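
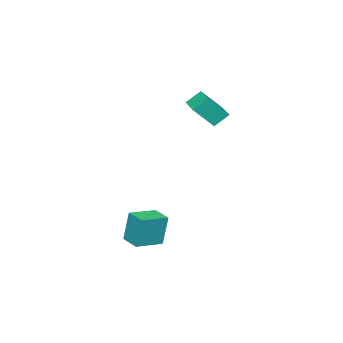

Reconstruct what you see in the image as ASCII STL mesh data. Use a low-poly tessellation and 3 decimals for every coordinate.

solid 
facet normal -0.638 -0.770 -0.001
outer loop
vertex -2.427 -1.282 3.923
vertex -2.882 -0.906 4.463
vertex -3.066 -0.752 3.016
endloop
endfacet
facet normal 0.568 -0.470 -0.675
outer loop
vertex -2.338 0.126 3.017
vertex -2.427 -1.282 3.923
vertex -3.066 -0.752 3.016
endloop
endfacet
facet normal -0.638 -0.770 -0.001
outer loop
vertex -3.066 -0.752 3.016
vertex -2.882 -0.906 4.463
vertex -3.52 -0.376 3.556
endloop
endfacet
facet normal -0.520 0.432 -0.737
outer loop
vertex -3.52 -0.376 3.556
vertex -2.338 0.126 3.017
vertex -3.066 -0.752 3.016
endloop
endfacet
facet normal 0.519 -0.431 0.738
outer loop
vertex -2.427 -1.282 3.923
vertex -2.154 -0.028 4.464
vertex -2.882 -0.906 4.463
endloop
endfacet
facet normal 0.569 -0.470 -0.675
outer loop
vertex -1.7 -0.404 3.924
vertex -2.427 -1.282 3.923
vertex -2.338 0.126 3.017
endloop
endfacet
facet normal 0.520 -0.431 0.737
outer loop
vertex -1.7 -0.404 3.924
vertex -2.154 -0.028 4.464
vertex -2.427 -1.282 3.923
endloop
endfacet
facet normal -0.568 0.471 0.675
outer loop
vertex -2.882 -0.906 4.463
vertex -2.154 -0.028 4.464
vertex -3.52 -0.376 3.556
endloop
endfacet
facet normal -0.519 0.431 -0.738
outer loop
vertex -2.793 0.502 3.557
vertex -2.338 0.126 3.017
vertex -3.52 -0.376 3.556
endloop
endfacet
facet normal -0.569 0.470 0.675
outer loop
vertex -3.52 -0.376 3.556
vertex -2.154 -0.028 4.464
vertex -2.793 0.502 3.557
endloop
endfacet
facet normal 0.638 0.770 0.001
outer loop
vertex -2.793 0.502 3.557
vertex -1.7 -0.404 3.924
vertex -2.338 0.126 3.017
endloop
endfacet
facet normal 0.638 0.770 0.000
outer loop
vertex -2.154 -0.028 4.464
vertex -1.7 -0.404 3.924
vertex -2.793 0.502 3.557
endloop
endfacet
facet normal -0.940 0.316 -0.131
outer loop
vertex 0.869 -0.216 -0.415
vertex 1.151 0.593 -0.487
vertex 1.0 -0.381 -1.748
endloop
endfacet
facet normal -0.327 -0.941 0.084
outer loop
vertex 2.109 -0.753 -1.593
vertex 0.869 -0.216 -0.415
vertex 1.0 -0.381 -1.748
endloop
endfacet
facet normal -0.940 0.316 -0.131
outer loop
vertex 1.0 -0.381 -1.748
vertex 1.151 0.593 -0.487
vertex 1.282 0.428 -1.821
endloop
endfacet
facet normal 0.097 -0.123 -0.988
outer loop
vertex 1.282 0.428 -1.821
vertex 2.109 -0.753 -1.593
vertex 1.0 -0.381 -1.748
endloop
endfacet
facet normal -0.097 0.122 0.988
outer loop
vertex 0.869 -0.216 -0.415
vertex 2.26 0.221 -0.332
vertex 1.151 0.593 -0.487
endloop
endfacet
facet normal -0.328 -0.941 0.084
outer loop
vertex 1.978 -0.588 -0.259
vertex 0.869 -0.216 -0.415
vertex 2.109 -0.753 -1.593
endloop
endfacet
facet normal -0.098 0.123 0.988
outer loop
vertex 1.978 -0.588 -0.259
vertex 2.26 0.221 -0.332
vertex 0.869 -0.216 -0.415
endloop
endfacet
facet normal 0.327 0.941 -0.084
outer loop
vertex 1.151 0.593 -0.487
vertex 2.26 0.221 -0.332
vertex 1.282 0.428 -1.821
endloop
endfacet
facet normal 0.098 -0.122 -0.988
outer loop
vertex 2.391 0.056 -1.665
vertex 2.109 -0.753 -1.593
vertex 1.282 0.428 -1.821
endloop
endfacet
facet normal 0.328 0.941 -0.084
outer loop
vertex 1.282 0.428 -1.821
vertex 2.26 0.221 -0.332
vertex 2.391 0.056 -1.665
endloop
endfacet
facet normal 0.940 -0.316 0.131
outer loop
vertex 2.391 0.056 -1.665
vertex 1.978 -0.588 -0.259
vertex 2.109 -0.753 -1.593
endloop
endfacet
facet normal 0.940 -0.316 0.131
outer loop
vertex 2.26 0.221 -0.332
vertex 1.978 -0.588 -0.259
vertex 2.391 0.056 -1.665
endloop
endfacet

endsolid


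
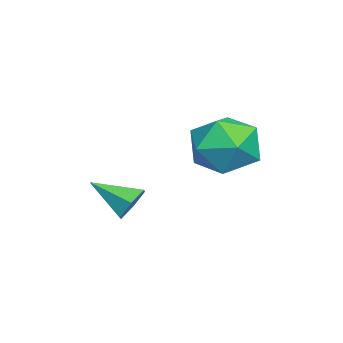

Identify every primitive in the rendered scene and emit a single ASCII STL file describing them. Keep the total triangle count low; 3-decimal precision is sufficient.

solid 
facet normal -0.296 0.954 0.055
outer loop
vertex 0.079 0.616 -1.311
vertex -0.92 0.291 -1.045
vertex -0.186 0.474 -0.27
endloop
endfacet
facet normal 0.395 0.891 0.222
outer loop
vertex 0.079 0.616 -1.311
vertex -0.186 0.474 -0.27
vertex 0.777 0.138 -0.635
endloop
endfacet
facet normal 0.731 0.595 -0.334
outer loop
vertex 0.079 0.616 -1.311
vertex 0.777 0.138 -0.635
vertex 0.638 -0.253 -1.635
endloop
endfacet
facet normal 0.248 0.474 -0.845
outer loop
vertex 0.079 0.616 -1.311
vertex 0.638 -0.253 -1.635
vertex -0.41 -0.158 -1.889
endloop
endfacet
facet normal -0.387 0.696 -0.604
outer loop
vertex 0.079 0.616 -1.311
vertex -0.41 -0.158 -1.889
vertex -0.92 0.291 -1.045
endloop
endfacet
facet normal 0.449 0.445 0.775
outer loop
vertex 0.777 0.138 -0.635
vertex -0.186 0.474 -0.27
vertex 0.21 -0.482 0.049
endloop
endfacet
facet normal -0.669 0.545 0.505
outer loop
vertex -0.186 0.474 -0.27
vertex -0.92 0.291 -1.045
vertex -0.838 -0.387 -0.205
endloop
endfacet
facet normal -0.817 0.128 -0.562
outer loop
vertex -0.92 0.291 -1.045
vertex -0.41 -0.158 -1.889
vertex -0.977 -0.778 -1.205
endloop
endfacet
facet normal 0.209 -0.230 -0.950
outer loop
vertex -0.41 -0.158 -1.889
vertex 0.638 -0.253 -1.635
vertex -0.014 -1.114 -1.57
endloop
endfacet
facet normal 0.992 -0.034 -0.124
outer loop
vertex 0.638 -0.253 -1.635
vertex 0.777 0.138 -0.635
vertex 0.72 -0.931 -0.795
endloop
endfacet
facet normal -0.248 -0.474 0.845
outer loop
vertex -0.279 -1.256 -0.529
vertex 0.21 -0.482 0.049
vertex -0.838 -0.387 -0.205
endloop
endfacet
facet normal -0.731 -0.595 0.334
outer loop
vertex -0.279 -1.256 -0.529
vertex -0.838 -0.387 -0.205
vertex -0.977 -0.778 -1.205
endloop
endfacet
facet normal -0.395 -0.891 -0.222
outer loop
vertex -0.279 -1.256 -0.529
vertex -0.977 -0.778 -1.205
vertex -0.014 -1.114 -1.57
endloop
endfacet
facet normal 0.296 -0.954 -0.055
outer loop
vertex -0.279 -1.256 -0.529
vertex -0.014 -1.114 -1.57
vertex 0.72 -0.931 -0.795
endloop
endfacet
facet normal 0.387 -0.696 0.604
outer loop
vertex -0.279 -1.256 -0.529
vertex 0.72 -0.931 -0.795
vertex 0.21 -0.482 0.049
endloop
endfacet
facet normal -0.209 0.230 0.950
outer loop
vertex -0.838 -0.387 -0.205
vertex 0.21 -0.482 0.049
vertex -0.186 0.474 -0.27
endloop
endfacet
facet normal -0.992 0.034 0.124
outer loop
vertex -0.977 -0.778 -1.205
vertex -0.838 -0.387 -0.205
vertex -0.92 0.291 -1.045
endloop
endfacet
facet normal -0.449 -0.445 -0.775
outer loop
vertex -0.014 -1.114 -1.57
vertex -0.977 -0.778 -1.205
vertex -0.41 -0.158 -1.889
endloop
endfacet
facet normal 0.669 -0.545 -0.505
outer loop
vertex 0.72 -0.931 -0.795
vertex -0.014 -1.114 -1.57
vertex 0.638 -0.253 -1.635
endloop
endfacet
facet normal 0.817 -0.128 0.562
outer loop
vertex 0.21 -0.482 0.049
vertex 0.72 -0.931 -0.795
vertex 0.777 0.138 -0.635
endloop
endfacet
facet normal 0.111 0.869 -0.483
outer loop
vertex 1.441 -2.747 -3.053
vertex 0.904 -2.537 -2.799
vertex 1.451 -2.442 -2.502
endloop
endfacet
facet normal 0.875 -0.429 0.222
outer loop
vertex 1.441 -2.747 -3.053
vertex 1.451 -2.442 -2.502
vertex 0.756 -3.683 -2.161
endloop
endfacet
facet normal 0.112 0.867 -0.485
outer loop
vertex 1.451 -2.442 -2.502
vertex 0.904 -2.537 -2.799
vertex 0.914 -2.231 -2.249
endloop
endfacet
facet normal 0.429 0.008 0.903
outer loop
vertex 1.451 -2.442 -2.502
vertex 0.914 -2.231 -2.249
vertex 0.756 -3.683 -2.161
endloop
endfacet
facet normal 0.111 0.868 -0.485
outer loop
vertex 0.914 -2.231 -2.249
vertex 0.904 -2.537 -2.799
vertex 0.366 -2.327 -2.546
endloop
endfacet
facet normal -0.488 0.106 0.866
outer loop
vertex 0.914 -2.231 -2.249
vertex 0.366 -2.327 -2.546
vertex 0.756 -3.683 -2.161
endloop
endfacet
facet normal 0.111 0.868 -0.484
outer loop
vertex 0.366 -2.327 -2.546
vertex 0.904 -2.537 -2.799
vertex 0.356 -2.633 -3.097
endloop
endfacet
facet normal -0.961 -0.234 0.148
outer loop
vertex 0.366 -2.327 -2.546
vertex 0.356 -2.633 -3.097
vertex 0.756 -3.683 -2.161
endloop
endfacet
facet normal 0.111 0.868 -0.484
outer loop
vertex 0.356 -2.633 -3.097
vertex 0.904 -2.537 -2.799
vertex 0.893 -2.843 -3.35
endloop
endfacet
facet normal -0.514 -0.672 -0.534
outer loop
vertex 0.356 -2.633 -3.097
vertex 0.893 -2.843 -3.35
vertex 0.756 -3.683 -2.161
endloop
endfacet
facet normal 0.110 0.868 -0.484
outer loop
vertex 0.893 -2.843 -3.35
vertex 0.904 -2.537 -2.799
vertex 1.441 -2.747 -3.053
endloop
endfacet
facet normal 0.404 -0.769 -0.496
outer loop
vertex 0.893 -2.843 -3.35
vertex 1.441 -2.747 -3.053
vertex 0.756 -3.683 -2.161
endloop
endfacet

endsolid


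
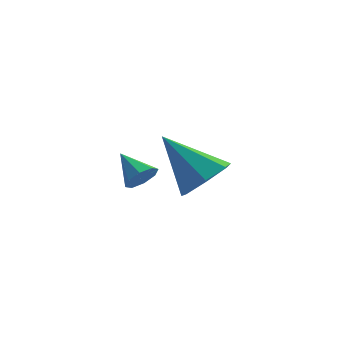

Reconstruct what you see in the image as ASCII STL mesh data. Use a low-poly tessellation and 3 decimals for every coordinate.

solid 
facet normal 0.448 -0.597 -0.665
outer loop
vertex -2.294 -0.556 1.024
vertex -2.756 -0.065 0.272
vertex -1.862 0.132 0.697
endloop
endfacet
facet normal 0.513 0.084 0.854
outer loop
vertex -2.294 -0.556 1.024
vertex -1.862 0.132 0.697
vertex -3.724 1.225 1.708
endloop
endfacet
facet normal 0.448 -0.598 -0.665
outer loop
vertex -1.862 0.132 0.697
vertex -2.756 -0.065 0.272
vertex -2.102 0.672 0.05
endloop
endfacet
facet normal 0.610 0.705 0.362
outer loop
vertex -1.862 0.132 0.697
vertex -2.102 0.672 0.05
vertex -3.724 1.225 1.708
endloop
endfacet
facet normal 0.447 -0.597 -0.665
outer loop
vertex -2.102 0.672 0.05
vertex -2.756 -0.065 0.272
vertex -2.836 0.657 -0.43
endloop
endfacet
facet normal 0.117 0.971 -0.209
outer loop
vertex -2.102 0.672 0.05
vertex -2.836 0.657 -0.43
vertex -3.724 1.225 1.708
endloop
endfacet
facet normal 0.448 -0.597 -0.665
outer loop
vertex -2.836 0.657 -0.43
vertex -2.756 -0.065 0.272
vertex -3.509 0.098 -0.382
endloop
endfacet
facet normal -0.595 0.680 -0.428
outer loop
vertex -2.836 0.657 -0.43
vertex -3.509 0.098 -0.382
vertex -3.724 1.225 1.708
endloop
endfacet
facet normal 0.448 -0.597 -0.665
outer loop
vertex -3.509 0.098 -0.382
vertex -2.756 -0.065 0.272
vertex -3.615 -0.584 0.159
endloop
endfacet
facet normal -0.990 0.051 -0.129
outer loop
vertex -3.509 0.098 -0.382
vertex -3.615 -0.584 0.159
vertex -3.724 1.225 1.708
endloop
endfacet
facet normal 0.448 -0.597 -0.665
outer loop
vertex -3.615 -0.584 0.159
vertex -2.756 -0.065 0.272
vertex -3.075 -0.875 0.784
endloop
endfacet
facet normal -0.771 -0.441 0.461
outer loop
vertex -3.615 -0.584 0.159
vertex -3.075 -0.875 0.784
vertex -3.724 1.225 1.708
endloop
endfacet
facet normal 0.448 -0.597 -0.665
outer loop
vertex -3.075 -0.875 0.784
vertex -2.756 -0.065 0.272
vertex -2.294 -0.556 1.024
endloop
endfacet
facet normal -0.102 -0.427 0.899
outer loop
vertex -3.075 -0.875 0.784
vertex -2.294 -0.556 1.024
vertex -3.724 1.225 1.708
endloop
endfacet
facet normal 0.274 -0.840 -0.468
outer loop
vertex -3.359 3.127 -0.986
vertex -3.632 3.344 -1.535
vertex -3.042 3.387 -1.267
endloop
endfacet
facet normal 0.539 0.221 0.813
outer loop
vertex -3.359 3.127 -0.986
vertex -3.042 3.387 -1.267
vertex -3.988 4.436 -0.925
endloop
endfacet
facet normal 0.274 -0.840 -0.468
outer loop
vertex -3.042 3.387 -1.267
vertex -3.632 3.344 -1.535
vertex -3.07 3.622 -1.705
endloop
endfacet
facet normal 0.757 0.595 0.271
outer loop
vertex -3.042 3.387 -1.267
vertex -3.07 3.622 -1.705
vertex -3.988 4.436 -0.925
endloop
endfacet
facet normal 0.274 -0.840 -0.469
outer loop
vertex -3.07 3.622 -1.705
vertex -3.632 3.344 -1.535
vertex -3.428 3.694 -2.043
endloop
endfacet
facet normal 0.465 0.827 -0.316
outer loop
vertex -3.07 3.622 -1.705
vertex -3.428 3.694 -2.043
vertex -3.988 4.436 -0.925
endloop
endfacet
facet normal 0.273 -0.840 -0.469
outer loop
vertex -3.428 3.694 -2.043
vertex -3.632 3.344 -1.535
vertex -3.906 3.561 -2.083
endloop
endfacet
facet normal -0.167 0.781 -0.602
outer loop
vertex -3.428 3.694 -2.043
vertex -3.906 3.561 -2.083
vertex -3.988 4.436 -0.925
endloop
endfacet
facet normal 0.273 -0.840 -0.469
outer loop
vertex -3.906 3.561 -2.083
vertex -3.632 3.344 -1.535
vertex -4.223 3.301 -1.802
endloop
endfacet
facet normal -0.768 0.483 -0.420
outer loop
vertex -3.906 3.561 -2.083
vertex -4.223 3.301 -1.802
vertex -3.988 4.436 -0.925
endloop
endfacet
facet normal 0.273 -0.840 -0.469
outer loop
vertex -4.223 3.301 -1.802
vertex -3.632 3.344 -1.535
vertex -4.195 3.066 -1.365
endloop
endfacet
facet normal -0.986 0.110 0.122
outer loop
vertex -4.223 3.301 -1.802
vertex -4.195 3.066 -1.365
vertex -3.988 4.436 -0.925
endloop
endfacet
facet normal 0.273 -0.840 -0.468
outer loop
vertex -4.195 3.066 -1.365
vertex -3.632 3.344 -1.535
vertex -3.837 2.994 -1.027
endloop
endfacet
facet normal -0.694 -0.123 0.709
outer loop
vertex -4.195 3.066 -1.365
vertex -3.837 2.994 -1.027
vertex -3.988 4.436 -0.925
endloop
endfacet
facet normal 0.274 -0.840 -0.468
outer loop
vertex -3.837 2.994 -1.027
vertex -3.632 3.344 -1.535
vertex -3.359 3.127 -0.986
endloop
endfacet
facet normal -0.064 -0.077 0.995
outer loop
vertex -3.837 2.994 -1.027
vertex -3.359 3.127 -0.986
vertex -3.988 4.436 -0.925
endloop
endfacet

endsolid


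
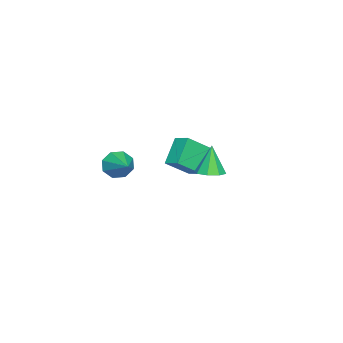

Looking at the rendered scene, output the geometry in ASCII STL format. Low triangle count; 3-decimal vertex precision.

solid 
facet normal -0.711 -0.588 -0.385
outer loop
vertex 3.724 -2.853 0.512
vertex 3.156 -2.723 1.362
vertex 3.24 -2.233 0.46
endloop
endfacet
facet normal 0.603 0.414 -0.682
outer loop
vertex 3.724 -2.853 0.512
vertex 3.24 -2.233 0.46
vertex 4.664 -1.477 2.178
endloop
endfacet
facet normal -0.711 -0.588 -0.385
outer loop
vertex 3.24 -2.233 0.46
vertex 3.156 -2.723 1.362
vertex 2.707 -1.9 0.936
endloop
endfacet
facet normal 0.116 0.870 -0.479
outer loop
vertex 3.24 -2.233 0.46
vertex 2.707 -1.9 0.936
vertex 4.664 -1.477 2.178
endloop
endfacet
facet normal -0.711 -0.588 -0.386
outer loop
vertex 2.707 -1.9 0.936
vertex 3.156 -2.723 1.362
vertex 2.437 -2.049 1.661
endloop
endfacet
facet normal -0.269 0.958 0.097
outer loop
vertex 2.707 -1.9 0.936
vertex 2.437 -2.049 1.661
vertex 4.664 -1.477 2.178
endloop
endfacet
facet normal -0.711 -0.588 -0.386
outer loop
vertex 2.437 -2.049 1.661
vertex 3.156 -2.723 1.362
vertex 2.588 -2.593 2.211
endloop
endfacet
facet normal -0.325 0.626 0.709
outer loop
vertex 2.437 -2.049 1.661
vertex 2.588 -2.593 2.211
vertex 4.664 -1.477 2.178
endloop
endfacet
facet normal -0.711 -0.589 -0.385
outer loop
vertex 2.588 -2.593 2.211
vertex 3.156 -2.723 1.362
vertex 3.073 -3.213 2.264
endloop
endfacet
facet normal -0.021 0.069 0.997
outer loop
vertex 2.588 -2.593 2.211
vertex 3.073 -3.213 2.264
vertex 4.664 -1.477 2.178
endloop
endfacet
facet normal -0.711 -0.588 -0.385
outer loop
vertex 3.073 -3.213 2.264
vertex 3.156 -2.723 1.362
vertex 3.606 -3.546 1.788
endloop
endfacet
facet normal 0.467 -0.388 0.794
outer loop
vertex 3.073 -3.213 2.264
vertex 3.606 -3.546 1.788
vertex 4.664 -1.477 2.178
endloop
endfacet
facet normal -0.712 -0.588 -0.384
outer loop
vertex 3.606 -3.546 1.788
vertex 3.156 -2.723 1.362
vertex 3.875 -3.397 1.062
endloop
endfacet
facet normal 0.852 -0.477 0.218
outer loop
vertex 3.606 -3.546 1.788
vertex 3.875 -3.397 1.062
vertex 4.664 -1.477 2.178
endloop
endfacet
facet normal -0.712 -0.587 -0.386
outer loop
vertex 3.875 -3.397 1.062
vertex 3.156 -2.723 1.362
vertex 3.724 -2.853 0.512
endloop
endfacet
facet normal 0.908 -0.145 -0.393
outer loop
vertex 3.875 -3.397 1.062
vertex 3.724 -2.853 0.512
vertex 4.664 -1.477 2.178
endloop
endfacet
facet normal 0.273 0.050 -0.961
outer loop
vertex 0.415 1.233 -0.067
vertex -0.334 1.822 -0.249
vertex 0.59 1.95 0.02
endloop
endfacet
facet normal 0.751 -0.257 0.608
outer loop
vertex 0.415 1.233 -0.067
vertex 0.59 1.95 0.02
vertex -0.906 1.718 1.769
endloop
endfacet
facet normal 0.273 0.050 -0.961
outer loop
vertex 0.59 1.95 0.02
vertex -0.334 1.822 -0.249
vertex 0.223 2.592 -0.051
endloop
endfacet
facet normal 0.652 0.441 0.616
outer loop
vertex 0.59 1.95 0.02
vertex 0.223 2.592 -0.051
vertex -0.906 1.718 1.769
endloop
endfacet
facet normal 0.273 0.050 -0.961
outer loop
vertex 0.223 2.592 -0.051
vertex -0.334 1.822 -0.249
vertex -0.47 2.782 -0.238
endloop
endfacet
facet normal 0.108 0.869 0.484
outer loop
vertex 0.223 2.592 -0.051
vertex -0.47 2.782 -0.238
vertex -0.906 1.718 1.769
endloop
endfacet
facet normal 0.272 0.050 -0.961
outer loop
vertex -0.47 2.782 -0.238
vertex -0.334 1.822 -0.249
vertex -1.083 2.411 -0.431
endloop
endfacet
facet normal -0.561 0.776 0.289
outer loop
vertex -0.47 2.782 -0.238
vertex -1.083 2.411 -0.431
vertex -0.906 1.718 1.769
endloop
endfacet
facet normal 0.272 0.049 -0.961
outer loop
vertex -1.083 2.411 -0.431
vertex -0.334 1.822 -0.249
vertex -1.257 1.694 -0.517
endloop
endfacet
facet normal -0.965 0.217 0.146
outer loop
vertex -1.083 2.411 -0.431
vertex -1.257 1.694 -0.517
vertex -0.906 1.718 1.769
endloop
endfacet
facet normal 0.272 0.051 -0.961
outer loop
vertex -1.257 1.694 -0.517
vertex -0.334 1.822 -0.249
vertex -0.89 1.053 -0.447
endloop
endfacet
facet normal -0.866 -0.481 0.138
outer loop
vertex -1.257 1.694 -0.517
vertex -0.89 1.053 -0.447
vertex -0.906 1.718 1.769
endloop
endfacet
facet normal 0.273 0.050 -0.961
outer loop
vertex -0.89 1.053 -0.447
vertex -0.334 1.822 -0.249
vertex -0.197 0.862 -0.26
endloop
endfacet
facet normal -0.323 -0.907 0.270
outer loop
vertex -0.89 1.053 -0.447
vertex -0.197 0.862 -0.26
vertex -0.906 1.718 1.769
endloop
endfacet
facet normal 0.273 0.050 -0.961
outer loop
vertex -0.197 0.862 -0.26
vertex -0.334 1.822 -0.249
vertex 0.415 1.233 -0.067
endloop
endfacet
facet normal 0.347 -0.814 0.465
outer loop
vertex -0.197 0.862 -0.26
vertex 0.415 1.233 -0.067
vertex -0.906 1.718 1.769
endloop
endfacet
facet normal -0.712 0.054 0.700
outer loop
vertex -4.247 -1.845 0.179
vertex -3.752 -0.826 0.604
vertex -5.467 -0.697 -1.152
endloop
endfacet
facet normal -0.409 -0.842 -0.351
outer loop
vertex -3.928 -0.814 -2.664
vertex -4.247 -1.845 0.179
vertex -5.467 -0.697 -1.152
endloop
endfacet
facet normal -0.712 0.054 0.700
outer loop
vertex -5.467 -0.697 -1.152
vertex -3.752 -0.826 0.604
vertex -4.972 0.322 -0.727
endloop
endfacet
facet normal -0.570 0.536 -0.622
outer loop
vertex -4.972 0.322 -0.727
vertex -3.928 -0.814 -2.664
vertex -5.467 -0.697 -1.152
endloop
endfacet
facet normal 0.570 -0.536 0.622
outer loop
vertex -4.247 -1.845 0.179
vertex -2.213 -0.943 -0.908
vertex -3.752 -0.826 0.604
endloop
endfacet
facet normal -0.409 -0.842 -0.351
outer loop
vertex -2.708 -1.962 -1.333
vertex -4.247 -1.845 0.179
vertex -3.928 -0.814 -2.664
endloop
endfacet
facet normal 0.570 -0.536 0.622
outer loop
vertex -2.708 -1.962 -1.333
vertex -2.213 -0.943 -0.908
vertex -4.247 -1.845 0.179
endloop
endfacet
facet normal 0.409 0.842 0.351
outer loop
vertex -3.752 -0.826 0.604
vertex -2.213 -0.943 -0.908
vertex -4.972 0.322 -0.727
endloop
endfacet
facet normal -0.570 0.536 -0.622
outer loop
vertex -3.433 0.205 -2.239
vertex -3.928 -0.814 -2.664
vertex -4.972 0.322 -0.727
endloop
endfacet
facet normal 0.409 0.842 0.351
outer loop
vertex -4.972 0.322 -0.727
vertex -2.213 -0.943 -0.908
vertex -3.433 0.205 -2.239
endloop
endfacet
facet normal 0.712 -0.054 -0.700
outer loop
vertex -3.433 0.205 -2.239
vertex -2.708 -1.962 -1.333
vertex -3.928 -0.814 -2.664
endloop
endfacet
facet normal 0.712 -0.054 -0.700
outer loop
vertex -2.213 -0.943 -0.908
vertex -2.708 -1.962 -1.333
vertex -3.433 0.205 -2.239
endloop
endfacet

endsolid


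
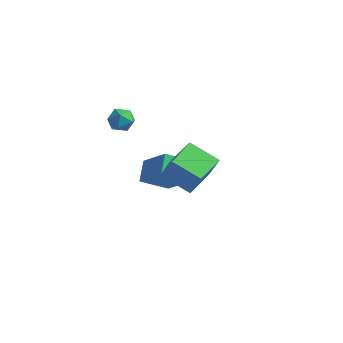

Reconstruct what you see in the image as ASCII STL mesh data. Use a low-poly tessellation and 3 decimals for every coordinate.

solid 
facet normal -0.747 0.162 -0.645
outer loop
vertex -3.983 1.53 -3.095
vertex -3.061 2.649 -3.883
vertex -3.508 0.583 -3.883
endloop
endfacet
facet normal -0.559 -0.678 0.478
outer loop
vertex -1.879 0.231 -2.477
vertex -3.983 1.53 -3.095
vertex -3.508 0.583 -3.883
endloop
endfacet
facet normal -0.747 0.162 -0.645
outer loop
vertex -3.508 0.583 -3.883
vertex -3.061 2.649 -3.883
vertex -2.585 1.702 -4.671
endloop
endfacet
facet normal 0.360 -0.717 -0.597
outer loop
vertex -2.585 1.702 -4.671
vertex -1.879 0.231 -2.477
vertex -3.508 0.583 -3.883
endloop
endfacet
facet normal -0.360 0.717 0.597
outer loop
vertex -3.983 1.53 -3.095
vertex -1.432 2.297 -2.477
vertex -3.061 2.649 -3.883
endloop
endfacet
facet normal -0.559 -0.678 0.477
outer loop
vertex -2.355 1.178 -1.689
vertex -3.983 1.53 -3.095
vertex -1.879 0.231 -2.477
endloop
endfacet
facet normal -0.360 0.717 0.597
outer loop
vertex -2.355 1.178 -1.689
vertex -1.432 2.297 -2.477
vertex -3.983 1.53 -3.095
endloop
endfacet
facet normal 0.559 0.678 -0.478
outer loop
vertex -3.061 2.649 -3.883
vertex -1.432 2.297 -2.477
vertex -2.585 1.702 -4.671
endloop
endfacet
facet normal 0.360 -0.717 -0.597
outer loop
vertex -0.957 1.35 -3.265
vertex -1.879 0.231 -2.477
vertex -2.585 1.702 -4.671
endloop
endfacet
facet normal 0.559 0.678 -0.478
outer loop
vertex -2.585 1.702 -4.671
vertex -1.432 2.297 -2.477
vertex -0.957 1.35 -3.265
endloop
endfacet
facet normal 0.747 -0.161 0.645
outer loop
vertex -0.957 1.35 -3.265
vertex -2.355 1.178 -1.689
vertex -1.879 0.231 -2.477
endloop
endfacet
facet normal 0.747 -0.162 0.645
outer loop
vertex -1.432 2.297 -2.477
vertex -2.355 1.178 -1.689
vertex -0.957 1.35 -3.265
endloop
endfacet
facet normal -0.887 -0.160 0.433
outer loop
vertex 1.951 -4.066 2.557
vertex 1.751 -2.372 2.774
vertex 1.298 -3.977 1.254
endloop
endfacet
facet normal 0.116 -0.985 -0.126
outer loop
vertex 2.789 -3.708 0.526
vertex 1.951 -4.066 2.557
vertex 1.298 -3.977 1.254
endloop
endfacet
facet normal -0.887 -0.159 0.433
outer loop
vertex 1.298 -3.977 1.254
vertex 1.751 -2.372 2.774
vertex 1.099 -2.282 1.47
endloop
endfacet
facet normal -0.447 0.061 -0.893
outer loop
vertex 1.099 -2.282 1.47
vertex 2.789 -3.708 0.526
vertex 1.298 -3.977 1.254
endloop
endfacet
facet normal 0.447 -0.062 0.892
outer loop
vertex 1.951 -4.066 2.557
vertex 3.242 -2.103 2.046
vertex 1.751 -2.372 2.774
endloop
endfacet
facet normal 0.116 -0.985 -0.126
outer loop
vertex 3.441 -3.798 1.83
vertex 1.951 -4.066 2.557
vertex 2.789 -3.708 0.526
endloop
endfacet
facet normal 0.447 -0.061 0.893
outer loop
vertex 3.441 -3.798 1.83
vertex 3.242 -2.103 2.046
vertex 1.951 -4.066 2.557
endloop
endfacet
facet normal -0.116 0.985 0.126
outer loop
vertex 1.751 -2.372 2.774
vertex 3.242 -2.103 2.046
vertex 1.099 -2.282 1.47
endloop
endfacet
facet normal -0.447 0.062 -0.893
outer loop
vertex 2.589 -2.014 0.743
vertex 2.789 -3.708 0.526
vertex 1.099 -2.282 1.47
endloop
endfacet
facet normal -0.116 0.985 0.125
outer loop
vertex 1.099 -2.282 1.47
vertex 3.242 -2.103 2.046
vertex 2.589 -2.014 0.743
endloop
endfacet
facet normal 0.887 0.160 -0.433
outer loop
vertex 2.589 -2.014 0.743
vertex 3.441 -3.798 1.83
vertex 2.789 -3.708 0.526
endloop
endfacet
facet normal 0.887 0.159 -0.434
outer loop
vertex 3.242 -2.103 2.046
vertex 3.441 -3.798 1.83
vertex 2.589 -2.014 0.743
endloop
endfacet
facet normal 0.008 0.099 0.995
outer loop
vertex -2.03 -1.907 3.196
vertex -2.681 -2.249 3.235
vertex -2.058 -2.639 3.269
endloop
endfacet
facet normal 0.670 0.048 0.740
outer loop
vertex -2.03 -1.907 3.196
vertex -2.058 -2.639 3.269
vertex -1.572 -2.333 2.809
endloop
endfacet
facet normal 0.769 0.579 0.272
outer loop
vertex -2.03 -1.907 3.196
vertex -1.572 -2.333 2.809
vertex -1.895 -1.754 2.489
endloop
endfacet
facet normal 0.165 0.957 0.239
outer loop
vertex -2.03 -1.907 3.196
vertex -1.895 -1.754 2.489
vertex -2.58 -1.702 2.753
endloop
endfacet
facet normal -0.306 0.661 0.686
outer loop
vertex -2.03 -1.907 3.196
vertex -2.58 -1.702 2.753
vertex -2.681 -2.249 3.235
endloop
endfacet
facet normal 0.725 -0.570 0.387
outer loop
vertex -1.572 -2.333 2.809
vertex -2.058 -2.639 3.269
vertex -1.94 -2.938 2.607
endloop
endfacet
facet normal -0.349 -0.488 0.800
outer loop
vertex -2.058 -2.639 3.269
vertex -2.681 -2.249 3.235
vertex -2.625 -2.886 2.871
endloop
endfacet
facet normal -0.856 0.421 0.299
outer loop
vertex -2.681 -2.249 3.235
vertex -2.58 -1.702 2.753
vertex -2.948 -2.307 2.551
endloop
endfacet
facet normal -0.095 0.901 -0.424
outer loop
vertex -2.58 -1.702 2.753
vertex -1.895 -1.754 2.489
vertex -2.462 -2.001 2.091
endloop
endfacet
facet normal 0.883 0.289 -0.369
outer loop
vertex -1.895 -1.754 2.489
vertex -1.572 -2.333 2.809
vertex -1.839 -2.391 2.125
endloop
endfacet
facet normal -0.165 -0.957 -0.239
outer loop
vertex -2.49 -2.733 2.164
vertex -1.94 -2.938 2.607
vertex -2.625 -2.886 2.871
endloop
endfacet
facet normal -0.769 -0.579 -0.272
outer loop
vertex -2.49 -2.733 2.164
vertex -2.625 -2.886 2.871
vertex -2.948 -2.307 2.551
endloop
endfacet
facet normal -0.670 -0.048 -0.740
outer loop
vertex -2.49 -2.733 2.164
vertex -2.948 -2.307 2.551
vertex -2.462 -2.001 2.091
endloop
endfacet
facet normal -0.008 -0.099 -0.995
outer loop
vertex -2.49 -2.733 2.164
vertex -2.462 -2.001 2.091
vertex -1.839 -2.391 2.125
endloop
endfacet
facet normal 0.306 -0.661 -0.686
outer loop
vertex -2.49 -2.733 2.164
vertex -1.839 -2.391 2.125
vertex -1.94 -2.938 2.607
endloop
endfacet
facet normal 0.095 -0.901 0.424
outer loop
vertex -2.625 -2.886 2.871
vertex -1.94 -2.938 2.607
vertex -2.058 -2.639 3.269
endloop
endfacet
facet normal -0.883 -0.289 0.369
outer loop
vertex -2.948 -2.307 2.551
vertex -2.625 -2.886 2.871
vertex -2.681 -2.249 3.235
endloop
endfacet
facet normal -0.725 0.570 -0.387
outer loop
vertex -2.462 -2.001 2.091
vertex -2.948 -2.307 2.551
vertex -2.58 -1.702 2.753
endloop
endfacet
facet normal 0.349 0.488 -0.800
outer loop
vertex -1.839 -2.391 2.125
vertex -2.462 -2.001 2.091
vertex -1.895 -1.754 2.489
endloop
endfacet
facet normal 0.856 -0.421 -0.299
outer loop
vertex -1.94 -2.938 2.607
vertex -1.839 -2.391 2.125
vertex -1.572 -2.333 2.809
endloop
endfacet

endsolid


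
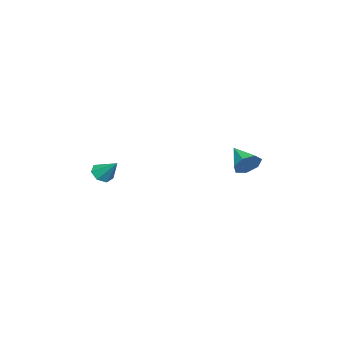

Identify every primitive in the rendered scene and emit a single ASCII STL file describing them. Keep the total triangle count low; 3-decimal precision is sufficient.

solid 
facet normal -0.242 -0.694 -0.679
outer loop
vertex -1.798 -2.726 -3.907
vertex -2.255 -2.374 -4.104
vertex -1.676 -2.389 -4.295
endloop
endfacet
facet normal 0.961 -0.034 0.273
outer loop
vertex -1.798 -2.726 -3.907
vertex -1.676 -2.389 -4.295
vertex -1.945 -1.486 -3.236
endloop
endfacet
facet normal -0.242 -0.693 -0.679
outer loop
vertex -1.676 -2.389 -4.295
vertex -2.255 -2.374 -4.104
vertex -1.989 -2.04 -4.54
endloop
endfacet
facet normal 0.802 0.539 -0.256
outer loop
vertex -1.676 -2.389 -4.295
vertex -1.989 -2.04 -4.54
vertex -1.945 -1.486 -3.236
endloop
endfacet
facet normal -0.241 -0.694 -0.678
outer loop
vertex -1.989 -2.04 -4.54
vertex -2.255 -2.374 -4.104
vertex -2.503 -1.943 -4.457
endloop
endfacet
facet normal 0.109 0.914 -0.392
outer loop
vertex -1.989 -2.04 -4.54
vertex -2.503 -1.943 -4.457
vertex -1.945 -1.486 -3.236
endloop
endfacet
facet normal -0.242 -0.694 -0.678
outer loop
vertex -2.503 -1.943 -4.457
vertex -2.255 -2.374 -4.104
vertex -2.83 -2.17 -4.108
endloop
endfacet
facet normal -0.592 0.805 -0.031
outer loop
vertex -2.503 -1.943 -4.457
vertex -2.83 -2.17 -4.108
vertex -1.945 -1.486 -3.236
endloop
endfacet
facet normal -0.242 -0.694 -0.678
outer loop
vertex -2.83 -2.17 -4.108
vertex -2.255 -2.374 -4.104
vertex -2.723 -2.551 -3.756
endloop
endfacet
facet normal -0.777 0.296 0.556
outer loop
vertex -2.83 -2.17 -4.108
vertex -2.723 -2.551 -3.756
vertex -1.945 -1.486 -3.236
endloop
endfacet
facet normal -0.243 -0.693 -0.679
outer loop
vertex -2.723 -2.551 -3.756
vertex -2.255 -2.374 -4.104
vertex -2.264 -2.799 -3.667
endloop
endfacet
facet normal -0.303 -0.230 0.925
outer loop
vertex -2.723 -2.551 -3.756
vertex -2.264 -2.799 -3.667
vertex -1.945 -1.486 -3.236
endloop
endfacet
facet normal -0.241 -0.693 -0.679
outer loop
vertex -2.264 -2.799 -3.667
vertex -2.255 -2.374 -4.104
vertex -1.798 -2.726 -3.907
endloop
endfacet
facet normal 0.470 -0.376 0.798
outer loop
vertex -2.264 -2.799 -3.667
vertex -1.798 -2.726 -3.907
vertex -1.945 -1.486 -3.236
endloop
endfacet
facet normal 0.568 0.693 -0.444
outer loop
vertex -2.858 4.192 -2.453
vertex -3.348 4.258 -2.976
vertex -3.304 4.62 -2.355
endloop
endfacet
facet normal 0.131 -0.089 0.987
outer loop
vertex -2.858 4.192 -2.453
vertex -3.304 4.62 -2.355
vertex -4.132 3.302 -2.364
endloop
endfacet
facet normal 0.568 0.693 -0.444
outer loop
vertex -3.304 4.62 -2.355
vertex -3.348 4.258 -2.976
vertex -3.783 4.775 -2.725
endloop
endfacet
facet normal -0.513 0.317 0.797
outer loop
vertex -3.304 4.62 -2.355
vertex -3.783 4.775 -2.725
vertex -4.132 3.302 -2.364
endloop
endfacet
facet normal 0.568 0.693 -0.444
outer loop
vertex -3.783 4.775 -2.725
vertex -3.348 4.258 -2.976
vertex -3.934 4.541 -3.284
endloop
endfacet
facet normal -0.954 0.262 0.148
outer loop
vertex -3.783 4.775 -2.725
vertex -3.934 4.541 -3.284
vertex -4.132 3.302 -2.364
endloop
endfacet
facet normal 0.568 0.694 -0.443
outer loop
vertex -3.934 4.541 -3.284
vertex -3.348 4.258 -2.976
vertex -3.645 4.095 -3.612
endloop
endfacet
facet normal -0.858 -0.211 -0.469
outer loop
vertex -3.934 4.541 -3.284
vertex -3.645 4.095 -3.612
vertex -4.132 3.302 -2.364
endloop
endfacet
facet normal 0.569 0.693 -0.443
outer loop
vertex -3.645 4.095 -3.612
vertex -3.348 4.258 -2.976
vertex -3.132 3.771 -3.46
endloop
endfacet
facet normal -0.298 -0.749 -0.592
outer loop
vertex -3.645 4.095 -3.612
vertex -3.132 3.771 -3.46
vertex -4.132 3.302 -2.364
endloop
endfacet
facet normal 0.567 0.693 -0.445
outer loop
vertex -3.132 3.771 -3.46
vertex -3.348 4.258 -2.976
vertex -2.782 3.815 -2.945
endloop
endfacet
facet normal 0.304 -0.944 -0.126
outer loop
vertex -3.132 3.771 -3.46
vertex -2.782 3.815 -2.945
vertex -4.132 3.302 -2.364
endloop
endfacet
facet normal 0.567 0.694 -0.444
outer loop
vertex -2.782 3.815 -2.945
vertex -3.348 4.258 -2.976
vertex -2.858 4.192 -2.453
endloop
endfacet
facet normal 0.495 -0.651 0.575
outer loop
vertex -2.782 3.815 -2.945
vertex -2.858 4.192 -2.453
vertex -4.132 3.302 -2.364
endloop
endfacet

endsolid


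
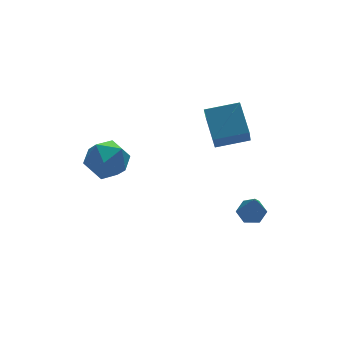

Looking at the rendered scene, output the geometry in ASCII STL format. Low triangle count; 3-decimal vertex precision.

solid 
facet normal 0.225 0.521 -0.823
outer loop
vertex 1.724 -1.129 -4.812
vertex 1.181 -0.874 -4.799
vertex 1.64 -0.617 -4.511
endloop
endfacet
facet normal 0.880 -0.125 0.458
outer loop
vertex 1.724 -1.129 -4.812
vertex 1.64 -0.617 -4.511
vertex 0.719 -1.946 -3.101
endloop
endfacet
facet normal 0.225 0.521 -0.823
outer loop
vertex 1.64 -0.617 -4.511
vertex 1.181 -0.874 -4.799
vertex 1.097 -0.362 -4.498
endloop
endfacet
facet normal 0.296 0.591 0.750
outer loop
vertex 1.64 -0.617 -4.511
vertex 1.097 -0.362 -4.498
vertex 0.719 -1.946 -3.101
endloop
endfacet
facet normal 0.225 0.521 -0.823
outer loop
vertex 1.097 -0.362 -4.498
vertex 1.181 -0.874 -4.799
vertex 0.638 -0.619 -4.786
endloop
endfacet
facet normal -0.640 0.589 0.494
outer loop
vertex 1.097 -0.362 -4.498
vertex 0.638 -0.619 -4.786
vertex 0.719 -1.946 -3.101
endloop
endfacet
facet normal 0.224 0.519 -0.825
outer loop
vertex 0.638 -0.619 -4.786
vertex 1.181 -0.874 -4.799
vertex 0.722 -1.132 -5.086
endloop
endfacet
facet normal -0.990 -0.130 -0.055
outer loop
vertex 0.638 -0.619 -4.786
vertex 0.722 -1.132 -5.086
vertex 0.719 -1.946 -3.101
endloop
endfacet
facet normal 0.222 0.521 -0.824
outer loop
vertex 0.722 -1.132 -5.086
vertex 1.181 -0.874 -4.799
vertex 1.265 -1.386 -5.1
endloop
endfacet
facet normal -0.405 -0.846 -0.347
outer loop
vertex 0.722 -1.132 -5.086
vertex 1.265 -1.386 -5.1
vertex 0.719 -1.946 -3.101
endloop
endfacet
facet normal 0.225 0.521 -0.823
outer loop
vertex 1.265 -1.386 -5.1
vertex 1.181 -0.874 -4.799
vertex 1.724 -1.129 -4.812
endloop
endfacet
facet normal 0.530 -0.843 -0.092
outer loop
vertex 1.265 -1.386 -5.1
vertex 1.724 -1.129 -4.812
vertex 0.719 -1.946 -3.101
endloop
endfacet
facet normal -0.932 0.306 -0.195
outer loop
vertex -0.336 -0.538 -0.342
vertex -0.154 0.593 0.564
vertex 0.199 0.332 -1.535
endloop
endfacet
facet normal -0.124 -0.774 -0.620
outer loop
vertex 1.494 -0.093 -1.264
vertex -0.336 -0.538 -0.342
vertex 0.199 0.332 -1.535
endloop
endfacet
facet normal -0.932 0.305 -0.195
outer loop
vertex 0.199 0.332 -1.535
vertex -0.154 0.593 0.564
vertex 0.38 1.463 -0.629
endloop
endfacet
facet normal 0.341 0.554 -0.760
outer loop
vertex 0.38 1.463 -0.629
vertex 1.494 -0.093 -1.264
vertex 0.199 0.332 -1.535
endloop
endfacet
facet normal -0.341 -0.554 0.760
outer loop
vertex -0.336 -0.538 -0.342
vertex 1.141 0.168 0.835
vertex -0.154 0.593 0.564
endloop
endfacet
facet normal -0.124 -0.774 -0.620
outer loop
vertex 0.96 -0.963 -0.071
vertex -0.336 -0.538 -0.342
vertex 1.494 -0.093 -1.264
endloop
endfacet
facet normal -0.341 -0.554 0.760
outer loop
vertex 0.96 -0.963 -0.071
vertex 1.141 0.168 0.835
vertex -0.336 -0.538 -0.342
endloop
endfacet
facet normal 0.124 0.774 0.620
outer loop
vertex -0.154 0.593 0.564
vertex 1.141 0.168 0.835
vertex 0.38 1.463 -0.629
endloop
endfacet
facet normal 0.341 0.554 -0.760
outer loop
vertex 1.676 1.038 -0.358
vertex 1.494 -0.093 -1.264
vertex 0.38 1.463 -0.629
endloop
endfacet
facet normal 0.124 0.774 0.620
outer loop
vertex 0.38 1.463 -0.629
vertex 1.141 0.168 0.835
vertex 1.676 1.038 -0.358
endloop
endfacet
facet normal 0.932 -0.306 0.194
outer loop
vertex 1.676 1.038 -0.358
vertex 0.96 -0.963 -0.071
vertex 1.494 -0.093 -1.264
endloop
endfacet
facet normal 0.932 -0.305 0.195
outer loop
vertex 1.141 0.168 0.835
vertex 0.96 -0.963 -0.071
vertex 1.676 1.038 -0.358
endloop
endfacet
facet normal -0.784 0.576 -0.230
outer loop
vertex -4.102 2.158 -2.684
vertex -4.586 1.822 -1.877
vertex -4.008 2.635 -1.811
endloop
endfacet
facet normal -0.175 0.872 -0.457
outer loop
vertex -4.102 2.158 -2.684
vertex -4.008 2.635 -1.811
vertex -3.207 2.492 -2.39
endloop
endfacet
facet normal 0.142 0.412 -0.900
outer loop
vertex -4.102 2.158 -2.684
vertex -3.207 2.492 -2.39
vertex -3.29 1.592 -2.815
endloop
endfacet
facet normal -0.271 -0.169 -0.948
outer loop
vertex -4.102 2.158 -2.684
vertex -3.29 1.592 -2.815
vertex -4.142 1.178 -2.498
endloop
endfacet
facet normal -0.843 -0.067 -0.534
outer loop
vertex -4.102 2.158 -2.684
vertex -4.142 1.178 -2.498
vertex -4.586 1.822 -1.877
endloop
endfacet
facet normal 0.251 0.962 0.109
outer loop
vertex -3.207 2.492 -2.39
vertex -4.008 2.635 -1.811
vertex -3.138 2.362 -1.402
endloop
endfacet
facet normal -0.735 0.484 0.476
outer loop
vertex -4.008 2.635 -1.811
vertex -4.586 1.822 -1.877
vertex -3.99 1.948 -1.085
endloop
endfacet
facet normal -0.830 -0.557 -0.015
outer loop
vertex -4.586 1.822 -1.877
vertex -4.142 1.178 -2.498
vertex -4.073 1.048 -1.51
endloop
endfacet
facet normal 0.096 -0.722 -0.685
outer loop
vertex -4.142 1.178 -2.498
vertex -3.29 1.592 -2.815
vertex -3.272 0.905 -2.089
endloop
endfacet
facet normal 0.763 0.217 -0.609
outer loop
vertex -3.29 1.592 -2.815
vertex -3.207 2.492 -2.39
vertex -2.694 1.718 -2.023
endloop
endfacet
facet normal 0.271 0.169 0.948
outer loop
vertex -3.178 1.382 -1.216
vertex -3.138 2.362 -1.402
vertex -3.99 1.948 -1.085
endloop
endfacet
facet normal -0.142 -0.412 0.900
outer loop
vertex -3.178 1.382 -1.216
vertex -3.99 1.948 -1.085
vertex -4.073 1.048 -1.51
endloop
endfacet
facet normal 0.175 -0.872 0.457
outer loop
vertex -3.178 1.382 -1.216
vertex -4.073 1.048 -1.51
vertex -3.272 0.905 -2.089
endloop
endfacet
facet normal 0.784 -0.576 0.230
outer loop
vertex -3.178 1.382 -1.216
vertex -3.272 0.905 -2.089
vertex -2.694 1.718 -2.023
endloop
endfacet
facet normal 0.843 0.067 0.534
outer loop
vertex -3.178 1.382 -1.216
vertex -2.694 1.718 -2.023
vertex -3.138 2.362 -1.402
endloop
endfacet
facet normal -0.096 0.722 0.685
outer loop
vertex -3.99 1.948 -1.085
vertex -3.138 2.362 -1.402
vertex -4.008 2.635 -1.811
endloop
endfacet
facet normal -0.763 -0.217 0.609
outer loop
vertex -4.073 1.048 -1.51
vertex -3.99 1.948 -1.085
vertex -4.586 1.822 -1.877
endloop
endfacet
facet normal -0.251 -0.962 -0.109
outer loop
vertex -3.272 0.905 -2.089
vertex -4.073 1.048 -1.51
vertex -4.142 1.178 -2.498
endloop
endfacet
facet normal 0.735 -0.484 -0.476
outer loop
vertex -2.694 1.718 -2.023
vertex -3.272 0.905 -2.089
vertex -3.29 1.592 -2.815
endloop
endfacet
facet normal 0.830 0.557 0.015
outer loop
vertex -3.138 2.362 -1.402
vertex -2.694 1.718 -2.023
vertex -3.207 2.492 -2.39
endloop
endfacet

endsolid


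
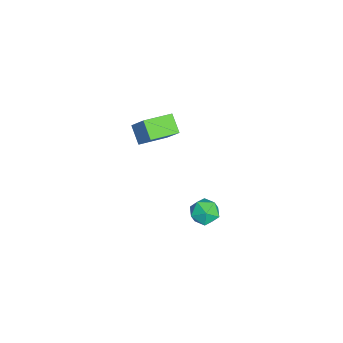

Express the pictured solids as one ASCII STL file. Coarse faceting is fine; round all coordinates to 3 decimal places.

solid 
facet normal 0.183 0.099 0.978
outer loop
vertex 2.464 1.111 -2.653
vertex 2.521 0.307 -2.582
vertex 3.18 0.746 -2.75
endloop
endfacet
facet normal 0.423 0.666 0.615
outer loop
vertex 2.464 1.111 -2.653
vertex 3.18 0.746 -2.75
vertex 2.961 1.345 -3.248
endloop
endfacet
facet normal -0.130 0.955 0.267
outer loop
vertex 2.464 1.111 -2.653
vertex 2.961 1.345 -3.248
vertex 2.166 1.276 -3.388
endloop
endfacet
facet normal -0.711 0.567 0.416
outer loop
vertex 2.464 1.111 -2.653
vertex 2.166 1.276 -3.388
vertex 1.895 0.634 -2.976
endloop
endfacet
facet normal -0.518 0.039 0.855
outer loop
vertex 2.464 1.111 -2.653
vertex 1.895 0.634 -2.976
vertex 2.521 0.307 -2.582
endloop
endfacet
facet normal 0.891 0.434 0.130
outer loop
vertex 2.961 1.345 -3.248
vertex 3.18 0.746 -2.75
vertex 3.325 0.686 -3.544
endloop
endfacet
facet normal 0.503 -0.481 0.718
outer loop
vertex 3.18 0.746 -2.75
vertex 2.521 0.307 -2.582
vertex 3.054 0.044 -3.132
endloop
endfacet
facet normal -0.629 -0.580 0.518
outer loop
vertex 2.521 0.307 -2.582
vertex 1.895 0.634 -2.976
vertex 2.259 -0.025 -3.272
endloop
endfacet
facet normal -0.942 0.274 -0.193
outer loop
vertex 1.895 0.634 -2.976
vertex 2.166 1.276 -3.388
vertex 2.04 0.574 -3.77
endloop
endfacet
facet normal -0.002 0.901 -0.433
outer loop
vertex 2.166 1.276 -3.388
vertex 2.961 1.345 -3.248
vertex 2.699 1.013 -3.938
endloop
endfacet
facet normal 0.711 -0.567 -0.416
outer loop
vertex 2.756 0.209 -3.867
vertex 3.325 0.686 -3.544
vertex 3.054 0.044 -3.132
endloop
endfacet
facet normal 0.130 -0.955 -0.267
outer loop
vertex 2.756 0.209 -3.867
vertex 3.054 0.044 -3.132
vertex 2.259 -0.025 -3.272
endloop
endfacet
facet normal -0.423 -0.666 -0.615
outer loop
vertex 2.756 0.209 -3.867
vertex 2.259 -0.025 -3.272
vertex 2.04 0.574 -3.77
endloop
endfacet
facet normal -0.183 -0.099 -0.978
outer loop
vertex 2.756 0.209 -3.867
vertex 2.04 0.574 -3.77
vertex 2.699 1.013 -3.938
endloop
endfacet
facet normal 0.518 -0.039 -0.855
outer loop
vertex 2.756 0.209 -3.867
vertex 2.699 1.013 -3.938
vertex 3.325 0.686 -3.544
endloop
endfacet
facet normal 0.942 -0.274 0.193
outer loop
vertex 3.054 0.044 -3.132
vertex 3.325 0.686 -3.544
vertex 3.18 0.746 -2.75
endloop
endfacet
facet normal 0.002 -0.901 0.433
outer loop
vertex 2.259 -0.025 -3.272
vertex 3.054 0.044 -3.132
vertex 2.521 0.307 -2.582
endloop
endfacet
facet normal -0.891 -0.434 -0.130
outer loop
vertex 2.04 0.574 -3.77
vertex 2.259 -0.025 -3.272
vertex 1.895 0.634 -2.976
endloop
endfacet
facet normal -0.503 0.481 -0.718
outer loop
vertex 2.699 1.013 -3.938
vertex 2.04 0.574 -3.77
vertex 2.166 1.276 -3.388
endloop
endfacet
facet normal 0.629 0.580 -0.518
outer loop
vertex 3.325 0.686 -3.544
vertex 2.699 1.013 -3.938
vertex 2.961 1.345 -3.248
endloop
endfacet
facet normal -0.712 -0.332 0.619
outer loop
vertex 2.59 -2.112 3.71
vertex 1.794 -0.864 3.465
vertex 1.991 -2.689 2.711
endloop
endfacet
facet normal 0.530 -0.832 0.163
outer loop
vertex 2.746 -2.336 2.055
vertex 2.59 -2.112 3.71
vertex 1.991 -2.689 2.711
endloop
endfacet
facet normal -0.712 -0.332 0.618
outer loop
vertex 1.991 -2.689 2.711
vertex 1.794 -0.864 3.465
vertex 1.196 -1.441 2.466
endloop
endfacet
facet normal -0.460 -0.444 -0.769
outer loop
vertex 1.196 -1.441 2.466
vertex 2.746 -2.336 2.055
vertex 1.991 -2.689 2.711
endloop
endfacet
facet normal 0.460 0.444 0.769
outer loop
vertex 2.59 -2.112 3.71
vertex 2.549 -0.511 2.809
vertex 1.794 -0.864 3.465
endloop
endfacet
facet normal 0.531 -0.832 0.163
outer loop
vertex 3.344 -1.759 3.054
vertex 2.59 -2.112 3.71
vertex 2.746 -2.336 2.055
endloop
endfacet
facet normal 0.461 0.444 0.768
outer loop
vertex 3.344 -1.759 3.054
vertex 2.549 -0.511 2.809
vertex 2.59 -2.112 3.71
endloop
endfacet
facet normal -0.531 0.832 -0.163
outer loop
vertex 1.794 -0.864 3.465
vertex 2.549 -0.511 2.809
vertex 1.196 -1.441 2.466
endloop
endfacet
facet normal -0.460 -0.445 -0.768
outer loop
vertex 1.95 -1.088 1.81
vertex 2.746 -2.336 2.055
vertex 1.196 -1.441 2.466
endloop
endfacet
facet normal -0.531 0.832 -0.162
outer loop
vertex 1.196 -1.441 2.466
vertex 2.549 -0.511 2.809
vertex 1.95 -1.088 1.81
endloop
endfacet
facet normal 0.712 0.333 -0.618
outer loop
vertex 1.95 -1.088 1.81
vertex 3.344 -1.759 3.054
vertex 2.746 -2.336 2.055
endloop
endfacet
facet normal 0.712 0.332 -0.619
outer loop
vertex 2.549 -0.511 2.809
vertex 3.344 -1.759 3.054
vertex 1.95 -1.088 1.81
endloop
endfacet

endsolid


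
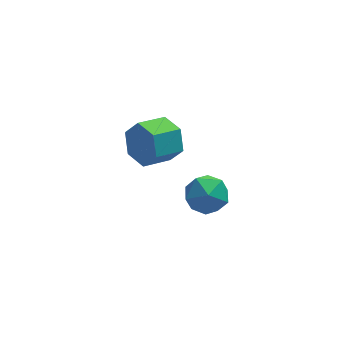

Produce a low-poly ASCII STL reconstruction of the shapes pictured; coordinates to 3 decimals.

solid 
facet normal 0.830 0.460 -0.314
outer loop
vertex 2.646 0.297 3.262
vertex 2.2 0.559 2.466
vertex 2.177 1.122 3.231
endloop
endfacet
facet normal 0.258 0.182 0.949
outer loop
vertex 2.646 0.297 3.262
vertex 2.177 1.122 3.231
vertex 1.567 -0.302 3.67
endloop
endfacet
facet normal 0.258 0.182 0.949
outer loop
vertex 1.567 -0.302 3.67
vertex 2.177 1.122 3.231
vertex 1.098 0.524 3.639
endloop
endfacet
facet normal -0.831 -0.460 0.314
outer loop
vertex 1.567 -0.302 3.67
vertex 1.098 0.524 3.639
vertex 1.12 -0.039 2.874
endloop
endfacet
facet normal 0.830 0.460 -0.314
outer loop
vertex 2.177 1.122 3.231
vertex 2.2 0.559 2.466
vertex 1.73 1.385 2.434
endloop
endfacet
facet normal -0.299 0.844 0.446
outer loop
vertex 2.177 1.122 3.231
vertex 1.73 1.385 2.434
vertex 1.098 0.524 3.639
endloop
endfacet
facet normal -0.299 0.844 0.446
outer loop
vertex 1.098 0.524 3.639
vertex 1.73 1.385 2.434
vertex 0.651 0.786 2.843
endloop
endfacet
facet normal -0.830 -0.460 0.315
outer loop
vertex 1.098 0.524 3.639
vertex 0.651 0.786 2.843
vertex 1.12 -0.039 2.874
endloop
endfacet
facet normal 0.830 0.460 -0.314
outer loop
vertex 1.73 1.385 2.434
vertex 2.2 0.559 2.466
vertex 1.753 0.822 1.67
endloop
endfacet
facet normal -0.557 0.660 -0.503
outer loop
vertex 1.73 1.385 2.434
vertex 1.753 0.822 1.67
vertex 0.651 0.786 2.843
endloop
endfacet
facet normal -0.557 0.661 -0.503
outer loop
vertex 0.651 0.786 2.843
vertex 1.753 0.822 1.67
vertex 0.674 0.223 2.078
endloop
endfacet
facet normal -0.830 -0.460 0.314
outer loop
vertex 0.651 0.786 2.843
vertex 0.674 0.223 2.078
vertex 1.12 -0.039 2.874
endloop
endfacet
facet normal 0.831 0.460 -0.314
outer loop
vertex 1.753 0.822 1.67
vertex 2.2 0.559 2.466
vertex 2.222 -0.004 1.701
endloop
endfacet
facet normal -0.258 -0.182 -0.949
outer loop
vertex 1.753 0.822 1.67
vertex 2.222 -0.004 1.701
vertex 0.674 0.223 2.078
endloop
endfacet
facet normal -0.258 -0.182 -0.949
outer loop
vertex 0.674 0.223 2.078
vertex 2.222 -0.004 1.701
vertex 1.143 -0.602 2.109
endloop
endfacet
facet normal -0.830 -0.460 0.314
outer loop
vertex 0.674 0.223 2.078
vertex 1.143 -0.602 2.109
vertex 1.12 -0.039 2.874
endloop
endfacet
facet normal 0.830 0.460 -0.315
outer loop
vertex 2.222 -0.004 1.701
vertex 2.2 0.559 2.466
vertex 2.669 -0.266 2.497
endloop
endfacet
facet normal 0.299 -0.844 -0.446
outer loop
vertex 2.222 -0.004 1.701
vertex 2.669 -0.266 2.497
vertex 1.143 -0.602 2.109
endloop
endfacet
facet normal 0.299 -0.843 -0.446
outer loop
vertex 1.143 -0.602 2.109
vertex 2.669 -0.266 2.497
vertex 1.59 -0.865 2.906
endloop
endfacet
facet normal -0.830 -0.460 0.314
outer loop
vertex 1.143 -0.602 2.109
vertex 1.59 -0.865 2.906
vertex 1.12 -0.039 2.874
endloop
endfacet
facet normal 0.830 0.460 -0.314
outer loop
vertex 2.669 -0.266 2.497
vertex 2.2 0.559 2.466
vertex 2.646 0.297 3.262
endloop
endfacet
facet normal 0.557 -0.661 0.503
outer loop
vertex 2.669 -0.266 2.497
vertex 2.646 0.297 3.262
vertex 1.59 -0.865 2.906
endloop
endfacet
facet normal 0.557 -0.660 0.503
outer loop
vertex 1.59 -0.865 2.906
vertex 2.646 0.297 3.262
vertex 1.567 -0.302 3.67
endloop
endfacet
facet normal -0.830 -0.460 0.314
outer loop
vertex 1.59 -0.865 2.906
vertex 1.567 -0.302 3.67
vertex 1.12 -0.039 2.874
endloop
endfacet
facet normal -0.868 0.245 0.432
outer loop
vertex 2.315 -3.261 3.628
vertex 2.192 -4.133 3.875
vertex 2.632 -3.558 4.433
endloop
endfacet
facet normal -0.410 0.792 0.453
outer loop
vertex 2.315 -3.261 3.628
vertex 2.632 -3.558 4.433
vertex 3.142 -2.999 3.918
endloop
endfacet
facet normal -0.224 0.950 -0.218
outer loop
vertex 2.315 -3.261 3.628
vertex 3.142 -2.999 3.918
vertex 3.017 -3.23 3.042
endloop
endfacet
facet normal -0.568 0.501 -0.654
outer loop
vertex 2.315 -3.261 3.628
vertex 3.017 -3.23 3.042
vertex 2.43 -3.931 3.015
endloop
endfacet
facet normal -0.966 0.065 -0.252
outer loop
vertex 2.315 -3.261 3.628
vertex 2.43 -3.931 3.015
vertex 2.192 -4.133 3.875
endloop
endfacet
facet normal 0.175 0.576 0.799
outer loop
vertex 3.142 -2.999 3.918
vertex 2.632 -3.558 4.433
vertex 3.53 -3.709 4.345
endloop
endfacet
facet normal -0.565 -0.310 0.765
outer loop
vertex 2.632 -3.558 4.433
vertex 2.192 -4.133 3.875
vertex 2.943 -4.41 4.318
endloop
endfacet
facet normal -0.723 -0.600 -0.341
outer loop
vertex 2.192 -4.133 3.875
vertex 2.43 -3.931 3.015
vertex 2.818 -4.641 3.442
endloop
endfacet
facet normal -0.080 0.105 -0.991
outer loop
vertex 2.43 -3.931 3.015
vertex 3.017 -3.23 3.042
vertex 3.328 -4.082 2.927
endloop
endfacet
facet normal 0.476 0.831 -0.287
outer loop
vertex 3.017 -3.23 3.042
vertex 3.142 -2.999 3.918
vertex 3.768 -3.507 3.485
endloop
endfacet
facet normal 0.568 -0.501 0.654
outer loop
vertex 3.645 -4.379 3.732
vertex 3.53 -3.709 4.345
vertex 2.943 -4.41 4.318
endloop
endfacet
facet normal 0.224 -0.950 0.218
outer loop
vertex 3.645 -4.379 3.732
vertex 2.943 -4.41 4.318
vertex 2.818 -4.641 3.442
endloop
endfacet
facet normal 0.410 -0.792 -0.453
outer loop
vertex 3.645 -4.379 3.732
vertex 2.818 -4.641 3.442
vertex 3.328 -4.082 2.927
endloop
endfacet
facet normal 0.868 -0.245 -0.432
outer loop
vertex 3.645 -4.379 3.732
vertex 3.328 -4.082 2.927
vertex 3.768 -3.507 3.485
endloop
endfacet
facet normal 0.966 -0.065 0.252
outer loop
vertex 3.645 -4.379 3.732
vertex 3.768 -3.507 3.485
vertex 3.53 -3.709 4.345
endloop
endfacet
facet normal 0.080 -0.105 0.991
outer loop
vertex 2.943 -4.41 4.318
vertex 3.53 -3.709 4.345
vertex 2.632 -3.558 4.433
endloop
endfacet
facet normal -0.476 -0.831 0.287
outer loop
vertex 2.818 -4.641 3.442
vertex 2.943 -4.41 4.318
vertex 2.192 -4.133 3.875
endloop
endfacet
facet normal -0.175 -0.576 -0.799
outer loop
vertex 3.328 -4.082 2.927
vertex 2.818 -4.641 3.442
vertex 2.43 -3.931 3.015
endloop
endfacet
facet normal 0.565 0.310 -0.765
outer loop
vertex 3.768 -3.507 3.485
vertex 3.328 -4.082 2.927
vertex 3.017 -3.23 3.042
endloop
endfacet
facet normal 0.723 0.600 0.341
outer loop
vertex 3.53 -3.709 4.345
vertex 3.768 -3.507 3.485
vertex 3.142 -2.999 3.918
endloop
endfacet

endsolid


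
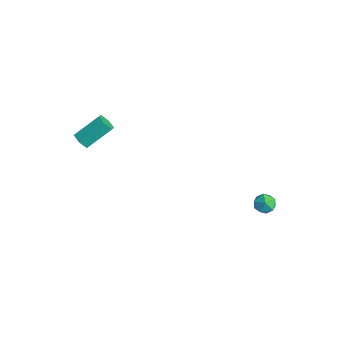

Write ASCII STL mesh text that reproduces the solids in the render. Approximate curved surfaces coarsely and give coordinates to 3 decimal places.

solid 
facet normal -0.893 0.380 -0.240
outer loop
vertex 3.365 3.788 -3.167
vertex 3.072 3.467 -2.586
vertex 3.343 4.138 -2.532
endloop
endfacet
facet normal -0.368 0.809 -0.459
outer loop
vertex 3.365 3.788 -3.167
vertex 3.343 4.138 -2.532
vertex 3.938 4.174 -2.946
endloop
endfacet
facet normal 0.053 0.436 -0.899
outer loop
vertex 3.365 3.788 -3.167
vertex 3.938 4.174 -2.946
vertex 4.035 3.525 -3.255
endloop
endfacet
facet normal -0.213 -0.224 -0.951
outer loop
vertex 3.365 3.788 -3.167
vertex 4.035 3.525 -3.255
vertex 3.5 3.088 -3.032
endloop
endfacet
facet normal -0.797 -0.259 -0.545
outer loop
vertex 3.365 3.788 -3.167
vertex 3.5 3.088 -3.032
vertex 3.072 3.467 -2.586
endloop
endfacet
facet normal 0.018 0.994 0.112
outer loop
vertex 3.938 4.174 -2.946
vertex 3.343 4.138 -2.532
vertex 4.0 4.092 -2.228
endloop
endfacet
facet normal -0.833 0.299 0.467
outer loop
vertex 3.343 4.138 -2.532
vertex 3.072 3.467 -2.586
vertex 3.465 3.655 -2.005
endloop
endfacet
facet normal -0.677 -0.735 -0.025
outer loop
vertex 3.072 3.467 -2.586
vertex 3.5 3.088 -3.032
vertex 3.562 3.006 -2.314
endloop
endfacet
facet normal 0.269 -0.678 -0.684
outer loop
vertex 3.5 3.088 -3.032
vertex 4.035 3.525 -3.255
vertex 4.157 3.042 -2.728
endloop
endfacet
facet normal 0.699 0.390 -0.599
outer loop
vertex 4.035 3.525 -3.255
vertex 3.938 4.174 -2.946
vertex 4.428 3.713 -2.674
endloop
endfacet
facet normal 0.213 0.224 0.951
outer loop
vertex 4.135 3.392 -2.093
vertex 4.0 4.092 -2.228
vertex 3.465 3.655 -2.005
endloop
endfacet
facet normal -0.053 -0.436 0.899
outer loop
vertex 4.135 3.392 -2.093
vertex 3.465 3.655 -2.005
vertex 3.562 3.006 -2.314
endloop
endfacet
facet normal 0.368 -0.809 0.459
outer loop
vertex 4.135 3.392 -2.093
vertex 3.562 3.006 -2.314
vertex 4.157 3.042 -2.728
endloop
endfacet
facet normal 0.893 -0.380 0.240
outer loop
vertex 4.135 3.392 -2.093
vertex 4.157 3.042 -2.728
vertex 4.428 3.713 -2.674
endloop
endfacet
facet normal 0.797 0.259 0.545
outer loop
vertex 4.135 3.392 -2.093
vertex 4.428 3.713 -2.674
vertex 4.0 4.092 -2.228
endloop
endfacet
facet normal -0.269 0.678 0.684
outer loop
vertex 3.465 3.655 -2.005
vertex 4.0 4.092 -2.228
vertex 3.343 4.138 -2.532
endloop
endfacet
facet normal -0.699 -0.390 0.599
outer loop
vertex 3.562 3.006 -2.314
vertex 3.465 3.655 -2.005
vertex 3.072 3.467 -2.586
endloop
endfacet
facet normal -0.018 -0.994 -0.112
outer loop
vertex 4.157 3.042 -2.728
vertex 3.562 3.006 -2.314
vertex 3.5 3.088 -3.032
endloop
endfacet
facet normal 0.833 -0.299 -0.467
outer loop
vertex 4.428 3.713 -2.674
vertex 4.157 3.042 -2.728
vertex 4.035 3.525 -3.255
endloop
endfacet
facet normal 0.677 0.735 0.025
outer loop
vertex 4.0 4.092 -2.228
vertex 4.428 3.713 -2.674
vertex 3.938 4.174 -2.946
endloop
endfacet
facet normal -0.088 -0.795 -0.600
outer loop
vertex -1.41 -4.583 1.973
vertex -2.02 -4.597 2.081
vertex -1.797 -4.265 1.608
endloop
endfacet
facet normal 0.776 0.323 -0.542
outer loop
vertex -1.41 -4.583 1.973
vertex -1.797 -4.265 1.608
vertex -1.249 -3.129 3.071
endloop
endfacet
facet normal 0.776 0.323 -0.541
outer loop
vertex -1.249 -3.129 3.071
vertex -1.797 -4.265 1.608
vertex -1.636 -2.81 2.706
endloop
endfacet
facet normal 0.088 0.794 0.601
outer loop
vertex -1.249 -3.129 3.071
vertex -1.636 -2.81 2.706
vertex -1.86 -3.143 3.179
endloop
endfacet
facet normal -0.087 -0.796 -0.599
outer loop
vertex -1.797 -4.265 1.608
vertex -2.02 -4.597 2.081
vertex -2.407 -4.279 1.715
endloop
endfacet
facet normal -0.151 0.606 -0.781
outer loop
vertex -1.797 -4.265 1.608
vertex -2.407 -4.279 1.715
vertex -1.636 -2.81 2.706
endloop
endfacet
facet normal -0.152 0.606 -0.781
outer loop
vertex -1.636 -2.81 2.706
vertex -2.407 -4.279 1.715
vertex -2.246 -2.824 2.814
endloop
endfacet
facet normal 0.088 0.794 0.601
outer loop
vertex -1.636 -2.81 2.706
vertex -2.246 -2.824 2.814
vertex -1.86 -3.143 3.179
endloop
endfacet
facet normal -0.088 -0.796 -0.599
outer loop
vertex -2.407 -4.279 1.715
vertex -2.02 -4.597 2.081
vertex -2.631 -4.611 2.189
endloop
endfacet
facet normal -0.928 0.284 -0.240
outer loop
vertex -2.407 -4.279 1.715
vertex -2.631 -4.611 2.189
vertex -2.246 -2.824 2.814
endloop
endfacet
facet normal -0.928 0.284 -0.240
outer loop
vertex -2.246 -2.824 2.814
vertex -2.631 -4.611 2.189
vertex -2.47 -3.157 3.287
endloop
endfacet
facet normal 0.088 0.794 0.601
outer loop
vertex -2.246 -2.824 2.814
vertex -2.47 -3.157 3.287
vertex -1.86 -3.143 3.179
endloop
endfacet
facet normal -0.088 -0.794 -0.601
outer loop
vertex -2.631 -4.611 2.189
vertex -2.02 -4.597 2.081
vertex -2.244 -4.93 2.554
endloop
endfacet
facet normal -0.776 -0.323 0.541
outer loop
vertex -2.631 -4.611 2.189
vertex -2.244 -4.93 2.554
vertex -2.47 -3.157 3.287
endloop
endfacet
facet normal -0.776 -0.323 0.542
outer loop
vertex -2.47 -3.157 3.287
vertex -2.244 -4.93 2.554
vertex -2.083 -3.475 3.652
endloop
endfacet
facet normal 0.088 0.795 0.600
outer loop
vertex -2.47 -3.157 3.287
vertex -2.083 -3.475 3.652
vertex -1.86 -3.143 3.179
endloop
endfacet
facet normal -0.088 -0.794 -0.601
outer loop
vertex -2.244 -4.93 2.554
vertex -2.02 -4.597 2.081
vertex -1.634 -4.916 2.446
endloop
endfacet
facet normal 0.152 -0.606 0.781
outer loop
vertex -2.244 -4.93 2.554
vertex -1.634 -4.916 2.446
vertex -2.083 -3.475 3.652
endloop
endfacet
facet normal 0.151 -0.606 0.781
outer loop
vertex -2.083 -3.475 3.652
vertex -1.634 -4.916 2.446
vertex -1.473 -3.461 3.545
endloop
endfacet
facet normal 0.087 0.796 0.599
outer loop
vertex -2.083 -3.475 3.652
vertex -1.473 -3.461 3.545
vertex -1.86 -3.143 3.179
endloop
endfacet
facet normal -0.088 -0.794 -0.601
outer loop
vertex -1.634 -4.916 2.446
vertex -2.02 -4.597 2.081
vertex -1.41 -4.583 1.973
endloop
endfacet
facet normal 0.928 -0.284 0.240
outer loop
vertex -1.634 -4.916 2.446
vertex -1.41 -4.583 1.973
vertex -1.473 -3.461 3.545
endloop
endfacet
facet normal 0.928 -0.284 0.240
outer loop
vertex -1.473 -3.461 3.545
vertex -1.41 -4.583 1.973
vertex -1.249 -3.129 3.071
endloop
endfacet
facet normal 0.088 0.796 0.599
outer loop
vertex -1.473 -3.461 3.545
vertex -1.249 -3.129 3.071
vertex -1.86 -3.143 3.179
endloop
endfacet

endsolid


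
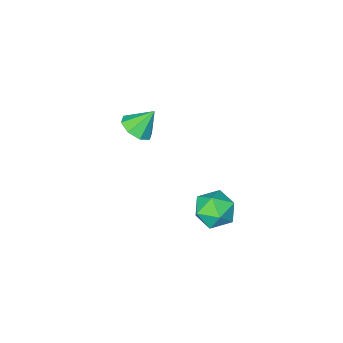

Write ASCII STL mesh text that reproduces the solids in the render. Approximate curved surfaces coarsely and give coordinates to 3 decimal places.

solid 
facet normal 0.540 -0.266 -0.799
outer loop
vertex 2.445 -1.07 3.252
vertex 1.937 -0.837 2.831
vertex 2.507 -0.554 3.122
endloop
endfacet
facet normal 0.445 0.168 0.880
outer loop
vertex 2.445 -1.07 3.252
vertex 2.507 -0.554 3.122
vertex 1.343 -0.543 3.709
endloop
endfacet
facet normal 0.540 -0.268 -0.798
outer loop
vertex 2.507 -0.554 3.122
vertex 1.937 -0.837 2.831
vertex 2.236 -0.204 2.821
endloop
endfacet
facet normal 0.306 0.746 0.592
outer loop
vertex 2.507 -0.554 3.122
vertex 2.236 -0.204 2.821
vertex 1.343 -0.543 3.709
endloop
endfacet
facet normal 0.539 -0.267 -0.799
outer loop
vertex 2.236 -0.204 2.821
vertex 1.937 -0.837 2.831
vertex 1.789 -0.224 2.526
endloop
endfacet
facet normal -0.172 0.965 0.195
outer loop
vertex 2.236 -0.204 2.821
vertex 1.789 -0.224 2.526
vertex 1.343 -0.543 3.709
endloop
endfacet
facet normal 0.540 -0.267 -0.798
outer loop
vertex 1.789 -0.224 2.526
vertex 1.937 -0.837 2.831
vertex 1.429 -0.603 2.409
endloop
endfacet
facet normal -0.710 0.699 -0.079
outer loop
vertex 1.789 -0.224 2.526
vertex 1.429 -0.603 2.409
vertex 1.343 -0.543 3.709
endloop
endfacet
facet normal 0.539 -0.268 -0.798
outer loop
vertex 1.429 -0.603 2.409
vertex 1.937 -0.837 2.831
vertex 1.366 -1.119 2.54
endloop
endfacet
facet normal -0.992 0.103 -0.070
outer loop
vertex 1.429 -0.603 2.409
vertex 1.366 -1.119 2.54
vertex 1.343 -0.543 3.709
endloop
endfacet
facet normal 0.539 -0.266 -0.799
outer loop
vertex 1.366 -1.119 2.54
vertex 1.937 -0.837 2.831
vertex 1.638 -1.47 2.84
endloop
endfacet
facet normal -0.853 -0.475 0.217
outer loop
vertex 1.366 -1.119 2.54
vertex 1.638 -1.47 2.84
vertex 1.343 -0.543 3.709
endloop
endfacet
facet normal 0.541 -0.267 -0.798
outer loop
vertex 1.638 -1.47 2.84
vertex 1.937 -0.837 2.831
vertex 2.085 -1.449 3.136
endloop
endfacet
facet normal -0.374 -0.695 0.614
outer loop
vertex 1.638 -1.47 2.84
vertex 2.085 -1.449 3.136
vertex 1.343 -0.543 3.709
endloop
endfacet
facet normal 0.539 -0.268 -0.799
outer loop
vertex 2.085 -1.449 3.136
vertex 1.937 -0.837 2.831
vertex 2.445 -1.07 3.252
endloop
endfacet
facet normal 0.164 -0.428 0.889
outer loop
vertex 2.085 -1.449 3.136
vertex 2.445 -1.07 3.252
vertex 1.343 -0.543 3.709
endloop
endfacet
facet normal -0.453 0.031 0.891
outer loop
vertex 1.376 4.223 2.257
vertex 1.356 3.382 2.276
vertex 2.015 3.795 2.597
endloop
endfacet
facet normal -0.027 0.597 0.802
outer loop
vertex 1.376 4.223 2.257
vertex 2.015 3.795 2.597
vertex 2.169 4.461 2.106
endloop
endfacet
facet normal -0.242 0.945 0.218
outer loop
vertex 1.376 4.223 2.257
vertex 2.169 4.461 2.106
vertex 1.604 4.46 1.482
endloop
endfacet
facet normal -0.802 0.595 -0.054
outer loop
vertex 1.376 4.223 2.257
vertex 1.604 4.46 1.482
vertex 1.102 3.793 1.588
endloop
endfacet
facet normal -0.932 0.030 0.362
outer loop
vertex 1.376 4.223 2.257
vertex 1.102 3.793 1.588
vertex 1.356 3.382 2.276
endloop
endfacet
facet normal 0.636 0.357 0.684
outer loop
vertex 2.169 4.461 2.106
vertex 2.015 3.795 2.597
vertex 2.638 3.767 2.032
endloop
endfacet
facet normal -0.055 -0.557 0.829
outer loop
vertex 2.015 3.795 2.597
vertex 1.356 3.382 2.276
vertex 2.136 3.1 2.138
endloop
endfacet
facet normal -0.830 -0.558 -0.027
outer loop
vertex 1.356 3.382 2.276
vertex 1.102 3.793 1.588
vertex 1.571 3.099 1.514
endloop
endfacet
facet normal -0.619 0.355 -0.700
outer loop
vertex 1.102 3.793 1.588
vertex 1.604 4.46 1.482
vertex 1.725 3.765 1.023
endloop
endfacet
facet normal 0.287 0.922 -0.261
outer loop
vertex 1.604 4.46 1.482
vertex 2.169 4.461 2.106
vertex 2.384 4.178 1.344
endloop
endfacet
facet normal 0.802 -0.595 0.054
outer loop
vertex 2.364 3.337 1.363
vertex 2.638 3.767 2.032
vertex 2.136 3.1 2.138
endloop
endfacet
facet normal 0.242 -0.945 -0.218
outer loop
vertex 2.364 3.337 1.363
vertex 2.136 3.1 2.138
vertex 1.571 3.099 1.514
endloop
endfacet
facet normal 0.027 -0.597 -0.802
outer loop
vertex 2.364 3.337 1.363
vertex 1.571 3.099 1.514
vertex 1.725 3.765 1.023
endloop
endfacet
facet normal 0.453 -0.031 -0.891
outer loop
vertex 2.364 3.337 1.363
vertex 1.725 3.765 1.023
vertex 2.384 4.178 1.344
endloop
endfacet
facet normal 0.932 -0.030 -0.362
outer loop
vertex 2.364 3.337 1.363
vertex 2.384 4.178 1.344
vertex 2.638 3.767 2.032
endloop
endfacet
facet normal 0.619 -0.355 0.700
outer loop
vertex 2.136 3.1 2.138
vertex 2.638 3.767 2.032
vertex 2.015 3.795 2.597
endloop
endfacet
facet normal -0.287 -0.922 0.261
outer loop
vertex 1.571 3.099 1.514
vertex 2.136 3.1 2.138
vertex 1.356 3.382 2.276
endloop
endfacet
facet normal -0.636 -0.357 -0.684
outer loop
vertex 1.725 3.765 1.023
vertex 1.571 3.099 1.514
vertex 1.102 3.793 1.588
endloop
endfacet
facet normal 0.055 0.557 -0.829
outer loop
vertex 2.384 4.178 1.344
vertex 1.725 3.765 1.023
vertex 1.604 4.46 1.482
endloop
endfacet
facet normal 0.830 0.558 0.027
outer loop
vertex 2.638 3.767 2.032
vertex 2.384 4.178 1.344
vertex 2.169 4.461 2.106
endloop
endfacet

endsolid


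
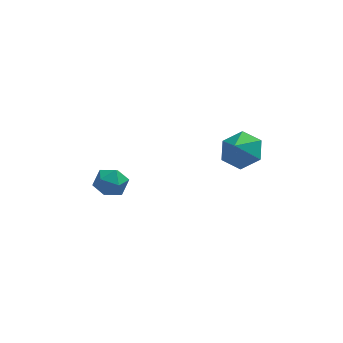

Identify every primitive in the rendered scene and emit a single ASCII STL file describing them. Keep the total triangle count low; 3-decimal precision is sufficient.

solid 
facet normal 0.360 0.538 -0.762
outer loop
vertex 4.053 0.907 2.929
vertex 3.135 0.77 2.398
vertex 3.256 1.611 3.049
endloop
endfacet
facet normal 0.192 0.050 0.980
outer loop
vertex 4.053 0.907 2.929
vertex 3.256 1.611 3.049
vertex 2.745 0.19 3.222
endloop
endfacet
facet normal 0.360 0.538 -0.762
outer loop
vertex 3.256 1.611 3.049
vertex 3.135 0.77 2.398
vertex 2.338 1.474 2.518
endloop
endfacet
facet normal -0.512 0.283 0.811
outer loop
vertex 3.256 1.611 3.049
vertex 2.338 1.474 2.518
vertex 2.745 0.19 3.222
endloop
endfacet
facet normal 0.360 0.537 -0.763
outer loop
vertex 2.338 1.474 2.518
vertex 3.135 0.77 2.398
vertex 2.216 0.633 1.868
endloop
endfacet
facet normal -0.937 -0.117 0.328
outer loop
vertex 2.338 1.474 2.518
vertex 2.216 0.633 1.868
vertex 2.745 0.19 3.222
endloop
endfacet
facet normal 0.360 0.537 -0.763
outer loop
vertex 2.216 0.633 1.868
vertex 3.135 0.77 2.398
vertex 3.013 -0.071 1.748
endloop
endfacet
facet normal -0.661 -0.750 0.013
outer loop
vertex 2.216 0.633 1.868
vertex 3.013 -0.071 1.748
vertex 2.745 0.19 3.222
endloop
endfacet
facet normal 0.361 0.537 -0.763
outer loop
vertex 3.013 -0.071 1.748
vertex 3.135 0.77 2.398
vertex 3.932 0.066 2.279
endloop
endfacet
facet normal 0.042 -0.983 0.182
outer loop
vertex 3.013 -0.071 1.748
vertex 3.932 0.066 2.279
vertex 2.745 0.19 3.222
endloop
endfacet
facet normal 0.361 0.537 -0.762
outer loop
vertex 3.932 0.066 2.279
vertex 3.135 0.77 2.398
vertex 4.053 0.907 2.929
endloop
endfacet
facet normal 0.468 -0.582 0.665
outer loop
vertex 3.932 0.066 2.279
vertex 4.053 0.907 2.929
vertex 2.745 0.19 3.222
endloop
endfacet
facet normal -0.815 -0.569 0.114
outer loop
vertex -3.679 1.936 -0.76
vertex -3.165 1.183 -0.844
vertex -3.306 1.551 -0.018
endloop
endfacet
facet normal -0.882 0.048 0.468
outer loop
vertex -3.679 1.936 -0.76
vertex -3.306 1.551 -0.018
vertex -3.306 2.461 -0.111
endloop
endfacet
facet normal -0.814 0.581 -0.002
outer loop
vertex -3.679 1.936 -0.76
vertex -3.306 2.461 -0.111
vertex -3.165 2.656 -0.994
endloop
endfacet
facet normal -0.705 0.293 -0.646
outer loop
vertex -3.679 1.936 -0.76
vertex -3.165 2.656 -0.994
vertex -3.078 1.866 -1.447
endloop
endfacet
facet normal -0.705 -0.417 -0.574
outer loop
vertex -3.679 1.936 -0.76
vertex -3.078 1.866 -1.447
vertex -3.165 1.183 -0.844
endloop
endfacet
facet normal -0.344 0.095 0.934
outer loop
vertex -3.306 2.461 -0.111
vertex -3.306 1.551 -0.018
vertex -2.562 2.034 0.207
endloop
endfacet
facet normal -0.234 -0.902 0.362
outer loop
vertex -3.306 1.551 -0.018
vertex -3.165 1.183 -0.844
vertex -2.475 1.244 -0.246
endloop
endfacet
facet normal -0.056 -0.657 -0.752
outer loop
vertex -3.165 1.183 -0.844
vertex -3.078 1.866 -1.447
vertex -2.334 1.439 -1.129
endloop
endfacet
facet normal -0.057 0.492 -0.869
outer loop
vertex -3.078 1.866 -1.447
vertex -3.165 2.656 -0.994
vertex -2.334 2.349 -1.222
endloop
endfacet
facet normal -0.235 0.956 0.174
outer loop
vertex -3.165 2.656 -0.994
vertex -3.306 2.461 -0.111
vertex -2.475 2.717 -0.396
endloop
endfacet
facet normal 0.705 -0.293 0.646
outer loop
vertex -1.961 1.964 -0.48
vertex -2.562 2.034 0.207
vertex -2.475 1.244 -0.246
endloop
endfacet
facet normal 0.814 -0.581 0.002
outer loop
vertex -1.961 1.964 -0.48
vertex -2.475 1.244 -0.246
vertex -2.334 1.439 -1.129
endloop
endfacet
facet normal 0.882 -0.048 -0.468
outer loop
vertex -1.961 1.964 -0.48
vertex -2.334 1.439 -1.129
vertex -2.334 2.349 -1.222
endloop
endfacet
facet normal 0.815 0.569 -0.114
outer loop
vertex -1.961 1.964 -0.48
vertex -2.334 2.349 -1.222
vertex -2.475 2.717 -0.396
endloop
endfacet
facet normal 0.705 0.417 0.574
outer loop
vertex -1.961 1.964 -0.48
vertex -2.475 2.717 -0.396
vertex -2.562 2.034 0.207
endloop
endfacet
facet normal 0.057 -0.492 0.869
outer loop
vertex -2.475 1.244 -0.246
vertex -2.562 2.034 0.207
vertex -3.306 1.551 -0.018
endloop
endfacet
facet normal 0.235 -0.956 -0.174
outer loop
vertex -2.334 1.439 -1.129
vertex -2.475 1.244 -0.246
vertex -3.165 1.183 -0.844
endloop
endfacet
facet normal 0.344 -0.095 -0.934
outer loop
vertex -2.334 2.349 -1.222
vertex -2.334 1.439 -1.129
vertex -3.078 1.866 -1.447
endloop
endfacet
facet normal 0.234 0.902 -0.362
outer loop
vertex -2.475 2.717 -0.396
vertex -2.334 2.349 -1.222
vertex -3.165 2.656 -0.994
endloop
endfacet
facet normal 0.056 0.657 0.752
outer loop
vertex -2.562 2.034 0.207
vertex -2.475 2.717 -0.396
vertex -3.306 2.461 -0.111
endloop
endfacet

endsolid


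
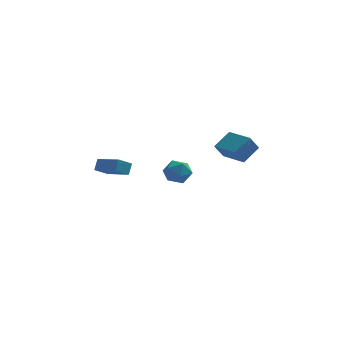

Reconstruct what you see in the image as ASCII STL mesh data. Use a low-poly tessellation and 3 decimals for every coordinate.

solid 
facet normal -0.463 -0.330 0.823
outer loop
vertex 4.389 3.217 1.009
vertex 3.165 4.64 0.891
vertex 3.48 2.365 0.156
endloop
endfacet
facet normal 0.650 -0.757 0.063
outer loop
vertex 4.035 2.76 -0.831
vertex 4.389 3.217 1.009
vertex 3.48 2.365 0.156
endloop
endfacet
facet normal -0.462 -0.330 0.823
outer loop
vertex 3.48 2.365 0.156
vertex 3.165 4.64 0.891
vertex 2.256 3.787 0.039
endloop
endfacet
facet normal -0.602 -0.565 -0.565
outer loop
vertex 2.256 3.787 0.039
vertex 4.035 2.76 -0.831
vertex 3.48 2.365 0.156
endloop
endfacet
facet normal 0.602 0.565 0.565
outer loop
vertex 4.389 3.217 1.009
vertex 3.72 5.035 -0.096
vertex 3.165 4.64 0.891
endloop
endfacet
facet normal 0.651 -0.756 0.063
outer loop
vertex 4.944 3.613 0.021
vertex 4.389 3.217 1.009
vertex 4.035 2.76 -0.831
endloop
endfacet
facet normal 0.602 0.565 0.565
outer loop
vertex 4.944 3.613 0.021
vertex 3.72 5.035 -0.096
vertex 4.389 3.217 1.009
endloop
endfacet
facet normal -0.651 0.757 -0.063
outer loop
vertex 3.165 4.64 0.891
vertex 3.72 5.035 -0.096
vertex 2.256 3.787 0.039
endloop
endfacet
facet normal -0.602 -0.565 -0.565
outer loop
vertex 2.811 4.183 -0.949
vertex 4.035 2.76 -0.831
vertex 2.256 3.787 0.039
endloop
endfacet
facet normal -0.651 0.757 -0.062
outer loop
vertex 2.256 3.787 0.039
vertex 3.72 5.035 -0.096
vertex 2.811 4.183 -0.949
endloop
endfacet
facet normal 0.462 0.329 -0.823
outer loop
vertex 2.811 4.183 -0.949
vertex 4.944 3.613 0.021
vertex 4.035 2.76 -0.831
endloop
endfacet
facet normal 0.462 0.330 -0.823
outer loop
vertex 3.72 5.035 -0.096
vertex 4.944 3.613 0.021
vertex 2.811 4.183 -0.949
endloop
endfacet
facet normal -0.632 0.713 0.304
outer loop
vertex -0.027 -1.068 0.445
vertex -0.716 -1.699 0.492
vertex -0.177 -1.54 1.239
endloop
endfacet
facet normal 0.035 0.856 0.516
outer loop
vertex -0.027 -1.068 0.445
vertex -0.177 -1.54 1.239
vertex 0.698 -1.395 0.939
endloop
endfacet
facet normal 0.448 0.892 -0.067
outer loop
vertex -0.027 -1.068 0.445
vertex 0.698 -1.395 0.939
vertex 0.698 -1.465 0.006
endloop
endfacet
facet normal 0.037 0.771 -0.636
outer loop
vertex -0.027 -1.068 0.445
vertex 0.698 -1.465 0.006
vertex -0.176 -1.652 -0.271
endloop
endfacet
facet normal -0.632 0.660 -0.407
outer loop
vertex -0.027 -1.068 0.445
vertex -0.176 -1.652 -0.271
vertex -0.716 -1.699 0.492
endloop
endfacet
facet normal 0.262 0.310 0.914
outer loop
vertex 0.698 -1.395 0.939
vertex -0.177 -1.54 1.239
vertex 0.456 -2.228 1.291
endloop
endfacet
facet normal -0.816 0.078 0.572
outer loop
vertex -0.177 -1.54 1.239
vertex -0.716 -1.699 0.492
vertex -0.418 -2.415 1.014
endloop
endfacet
facet normal -0.816 -0.007 -0.578
outer loop
vertex -0.716 -1.699 0.492
vertex -0.176 -1.652 -0.271
vertex -0.418 -2.485 0.081
endloop
endfacet
facet normal 0.264 0.171 -0.949
outer loop
vertex -0.176 -1.652 -0.271
vertex 0.698 -1.465 0.006
vertex 0.457 -2.34 -0.219
endloop
endfacet
facet normal 0.930 0.367 -0.028
outer loop
vertex 0.698 -1.465 0.006
vertex 0.698 -1.395 0.939
vertex 0.996 -2.181 0.528
endloop
endfacet
facet normal -0.037 -0.771 0.636
outer loop
vertex 0.307 -2.812 0.575
vertex 0.456 -2.228 1.291
vertex -0.418 -2.415 1.014
endloop
endfacet
facet normal -0.448 -0.892 0.067
outer loop
vertex 0.307 -2.812 0.575
vertex -0.418 -2.415 1.014
vertex -0.418 -2.485 0.081
endloop
endfacet
facet normal -0.035 -0.856 -0.516
outer loop
vertex 0.307 -2.812 0.575
vertex -0.418 -2.485 0.081
vertex 0.457 -2.34 -0.219
endloop
endfacet
facet normal 0.632 -0.713 -0.304
outer loop
vertex 0.307 -2.812 0.575
vertex 0.457 -2.34 -0.219
vertex 0.996 -2.181 0.528
endloop
endfacet
facet normal 0.632 -0.660 0.407
outer loop
vertex 0.307 -2.812 0.575
vertex 0.996 -2.181 0.528
vertex 0.456 -2.228 1.291
endloop
endfacet
facet normal -0.264 -0.171 0.949
outer loop
vertex -0.418 -2.415 1.014
vertex 0.456 -2.228 1.291
vertex -0.177 -1.54 1.239
endloop
endfacet
facet normal -0.930 -0.367 0.028
outer loop
vertex -0.418 -2.485 0.081
vertex -0.418 -2.415 1.014
vertex -0.716 -1.699 0.492
endloop
endfacet
facet normal -0.262 -0.310 -0.914
outer loop
vertex 0.457 -2.34 -0.219
vertex -0.418 -2.485 0.081
vertex -0.176 -1.652 -0.271
endloop
endfacet
facet normal 0.816 -0.078 -0.572
outer loop
vertex 0.996 -2.181 0.528
vertex 0.457 -2.34 -0.219
vertex 0.698 -1.465 0.006
endloop
endfacet
facet normal 0.816 0.007 0.578
outer loop
vertex 0.456 -2.228 1.291
vertex 0.996 -2.181 0.528
vertex 0.698 -1.395 0.939
endloop
endfacet
facet normal -0.647 -0.546 0.532
outer loop
vertex -3.45 2.377 -0.491
vertex -4.779 3.498 -0.957
vertex -3.617 1.884 -1.2
endloop
endfacet
facet normal 0.739 -0.622 0.259
outer loop
vertex -2.861 2.522 -1.823
vertex -3.45 2.377 -0.491
vertex -3.617 1.884 -1.2
endloop
endfacet
facet normal -0.646 -0.546 0.533
outer loop
vertex -3.617 1.884 -1.2
vertex -4.779 3.498 -0.957
vertex -4.947 3.004 -1.666
endloop
endfacet
facet normal -0.190 -0.561 -0.806
outer loop
vertex -4.947 3.004 -1.666
vertex -2.861 2.522 -1.823
vertex -3.617 1.884 -1.2
endloop
endfacet
facet normal 0.191 0.561 0.806
outer loop
vertex -3.45 2.377 -0.491
vertex -4.023 4.136 -1.58
vertex -4.779 3.498 -0.957
endloop
endfacet
facet normal 0.739 -0.623 0.259
outer loop
vertex -2.693 3.016 -1.114
vertex -3.45 2.377 -0.491
vertex -2.861 2.522 -1.823
endloop
endfacet
facet normal 0.190 0.561 0.806
outer loop
vertex -2.693 3.016 -1.114
vertex -4.023 4.136 -1.58
vertex -3.45 2.377 -0.491
endloop
endfacet
facet normal -0.739 0.623 -0.259
outer loop
vertex -4.779 3.498 -0.957
vertex -4.023 4.136 -1.58
vertex -4.947 3.004 -1.666
endloop
endfacet
facet normal -0.190 -0.561 -0.806
outer loop
vertex -4.19 3.643 -2.289
vertex -2.861 2.522 -1.823
vertex -4.947 3.004 -1.666
endloop
endfacet
facet normal -0.739 0.623 -0.259
outer loop
vertex -4.947 3.004 -1.666
vertex -4.023 4.136 -1.58
vertex -4.19 3.643 -2.289
endloop
endfacet
facet normal 0.647 0.545 -0.533
outer loop
vertex -4.19 3.643 -2.289
vertex -2.693 3.016 -1.114
vertex -2.861 2.522 -1.823
endloop
endfacet
facet normal 0.647 0.546 -0.532
outer loop
vertex -4.023 4.136 -1.58
vertex -2.693 3.016 -1.114
vertex -4.19 3.643 -2.289
endloop
endfacet

endsolid
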